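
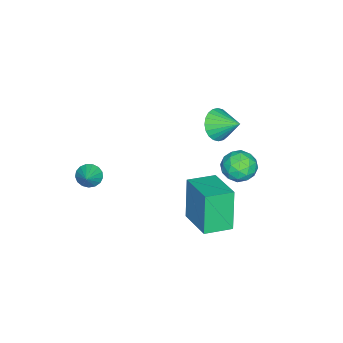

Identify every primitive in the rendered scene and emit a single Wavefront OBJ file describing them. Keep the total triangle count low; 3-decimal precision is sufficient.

v 1.439 -3.122 0.602
v 1.769 -2.993 0.093
v 2.281 -2.838 1.218
v 1.635 -2.736 0.158
v 1.456 -2.568 0.324
v 1.274 -2.526 0.555
v 1.129 -2.621 0.796
v 1.056 -2.83 0.993
v 1.07 -3.106 1.1
v 1.169 -3.386 1.094
v 1.33 -3.605 0.974
v 1.516 -3.713 0.77
v 1.684 -3.686 0.527
v 1.797 -3.529 0.302
v 1.827 -3.279 0.145
v -1.897 3.083 1.715
v -1.409 3.714 1.36
v -0.871 2.146 1.46
v -0.383 2.777 1.105
v -0.54 2.778 1.963
v -1.174 3.357 2.121
v -1.106 2.503 0.699
v -1.74 3.082 0.857
v -0.92 3.355 0.732
v -0.571 3.525 1.513
v -1.709 2.335 1.307
v -1.36 2.505 2.088
v -1.743 3.48 1.56
v -0.537 2.38 1.26
v -0.629 2.38 1.765
v -0.343 2.751 1.556
v -1.605 3.271 2.007
v -1.319 3.641 1.799
v -0.808 3.092 2.153
v -0.961 2.219 1.021
v -0.675 2.589 0.813
v -1.937 3.109 1.264
v -1.651 3.48 1.055
v -1.472 2.768 0.667
v -1.169 3.641 0.982
v -0.566 3.09 0.832
v -0.991 2.929 0.594
v -1.363 3.269 0.686
v -0.964 3.74 1.441
v -0.361 3.19 1.292
v -0.453 3.191 1.796
v -0.826 3.531 1.889
v -0.676 3.53 1.072
v -1.919 2.67 1.528
v -1.316 2.12 1.379
v -1.454 2.329 0.931
v -1.827 2.669 1.024
v -1.714 2.77 1.988
v -1.111 2.219 1.838
v -0.917 2.591 2.134
v -1.289 2.931 2.226
v -1.604 2.33 1.748
v -3.246 1.037 1.81
v -2.977 1.427 1.068
v -3.034 2.183 2.49
v -3.313 1.494 1.061
v -3.64 1.491 1.167
v -3.906 1.419 1.371
v -4.072 1.289 1.642
v -4.112 1.12 1.939
v -4.02 0.939 2.216
v -3.811 0.773 2.431
v -3.515 0.646 2.551
v -3.178 0.58 2.559
v -2.852 0.583 2.453
v -2.585 0.655 2.248
v -2.419 0.785 1.977
v -2.379 0.953 1.681
v -2.471 1.134 1.404
v -2.681 1.301 1.189
v 0.379 1.056 -1.642
v -0.211 0.843 0.404
v -0.617 2.007 -1.831
v -1.208 1.794 0.215
v 1.628 2.466 -1.135
v 1.037 2.253 0.911
v 0.631 3.417 -1.324
v 0.041 3.204 0.722
f 2 1 4
f 2 4 3
f 4 1 5
f 4 5 3
f 5 1 6
f 5 6 3
f 6 1 7
f 6 7 3
f 7 1 8
f 7 8 3
f 8 1 9
f 8 9 3
f 9 1 10
f 9 10 3
f 10 1 11
f 10 11 3
f 11 1 12
f 11 12 3
f 12 1 13
f 12 13 3
f 13 1 14
f 13 14 3
f 14 1 15
f 14 15 3
f 15 1 2
f 15 2 3
f 16 53 32
f 53 27 56
f 32 56 21
f 53 56 32
f 16 32 28
f 32 21 33
f 28 33 17
f 32 33 28
f 16 28 37
f 28 17 38
f 37 38 23
f 28 38 37
f 16 37 49
f 37 23 52
f 49 52 26
f 37 52 49
f 16 49 53
f 49 26 57
f 53 57 27
f 49 57 53
f 17 33 44
f 33 21 47
f 44 47 25
f 33 47 44
f 21 56 34
f 56 27 55
f 34 55 20
f 56 55 34
f 27 57 54
f 57 26 50
f 54 50 18
f 57 50 54
f 26 52 51
f 52 23 39
f 51 39 22
f 52 39 51
f 23 38 43
f 38 17 40
f 43 40 24
f 38 40 43
f 19 45 31
f 45 25 46
f 31 46 20
f 45 46 31
f 19 31 29
f 31 20 30
f 29 30 18
f 31 30 29
f 19 29 36
f 29 18 35
f 36 35 22
f 29 35 36
f 19 36 41
f 36 22 42
f 41 42 24
f 36 42 41
f 19 41 45
f 41 24 48
f 45 48 25
f 41 48 45
f 20 46 34
f 46 25 47
f 34 47 21
f 46 47 34
f 18 30 54
f 30 20 55
f 54 55 27
f 30 55 54
f 22 35 51
f 35 18 50
f 51 50 26
f 35 50 51
f 24 42 43
f 42 22 39
f 43 39 23
f 42 39 43
f 25 48 44
f 48 24 40
f 44 40 17
f 48 40 44
f 59 58 61
f 59 61 60
f 61 58 62
f 61 62 60
f 62 58 63
f 62 63 60
f 63 58 64
f 63 64 60
f 64 58 65
f 64 65 60
f 65 58 66
f 65 66 60
f 66 58 67
f 66 67 60
f 67 58 68
f 67 68 60
f 68 58 69
f 68 69 60
f 69 58 70
f 69 70 60
f 70 58 71
f 70 71 60
f 71 58 72
f 71 72 60
f 72 58 73
f 72 73 60
f 73 58 74
f 73 74 60
f 74 58 75
f 74 75 60
f 75 58 59
f 75 59 60
f 77 79 76
f 80 77 76
f 76 79 78
f 78 80 76
f 77 83 79
f 81 77 80
f 81 83 77
f 79 83 78
f 82 80 78
f 78 83 82
f 82 81 80
f 83 81 82



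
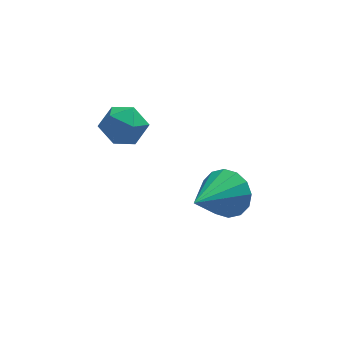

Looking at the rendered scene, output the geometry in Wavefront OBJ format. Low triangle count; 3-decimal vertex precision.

v 1.723 -1.198 -1.872
v 2.334 -1.347 -1.228
v 0.557 -2.422 -1.048
v 2.075 -0.994 -1.069
v 1.722 -0.695 -1.126
v 1.369 -0.531 -1.382
v 1.111 -0.546 -1.77
v 1.017 -0.736 -2.184
v 1.112 -1.05 -2.516
v 1.371 -1.403 -2.674
v 1.724 -1.702 -2.618
v 2.077 -1.865 -2.362
v 2.335 -1.851 -1.974
v 2.429 -1.661 -1.559
v -0.965 -0.932 1.058
v -0.62 -1.195 1.742
v -2.14 -0.965 1.638
v -1.795 -1.228 2.322
v -1.663 -0.471 2.067
v -0.937 -0.451 1.709
v -1.823 -1.709 1.671
v -1.097 -1.689 1.313
v -1.151 -1.675 2.121
v -1.052 -0.91 2.365
v -1.708 -1.25 1.015
v -1.609 -0.485 1.259
f 2 1 4
f 2 4 3
f 4 1 5
f 4 5 3
f 5 1 6
f 5 6 3
f 6 1 7
f 6 7 3
f 7 1 8
f 7 8 3
f 8 1 9
f 8 9 3
f 9 1 10
f 9 10 3
f 10 1 11
f 10 11 3
f 11 1 12
f 11 12 3
f 12 1 13
f 12 13 3
f 13 1 14
f 13 14 3
f 14 1 2
f 14 2 3
f 15 26 20
f 15 20 16
f 15 16 22
f 15 22 25
f 15 25 26
f 16 20 24
f 20 26 19
f 26 25 17
f 25 22 21
f 22 16 23
f 18 24 19
f 18 19 17
f 18 17 21
f 18 21 23
f 18 23 24
f 19 24 20
f 17 19 26
f 21 17 25
f 23 21 22
f 24 23 16



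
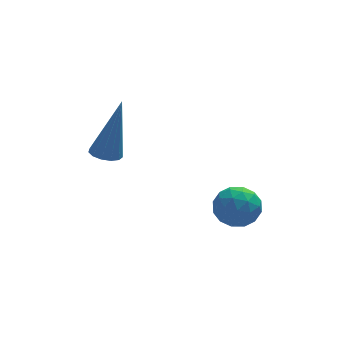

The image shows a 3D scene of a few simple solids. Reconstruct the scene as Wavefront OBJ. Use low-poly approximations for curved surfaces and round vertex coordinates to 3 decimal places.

v -2.927 -0.863 2.349
v -2.439 -1.036 2.235
v -2.353 -0.637 4.451
v -2.433 -0.739 2.201
v -2.584 -0.482 2.215
v -2.844 -0.345 2.271
v -3.13 -0.373 2.352
v -3.352 -0.557 2.432
v -3.438 -0.837 2.486
v -3.363 -1.126 2.497
v -3.149 -1.331 2.46
v -2.865 -1.388 2.389
v -2.6 -1.278 2.305
v 0.636 -1.423 -0.025
v 1.365 -1.707 -0.186
v 0.335 -2.533 0.566
v 1.064 -2.817 0.405
v 0.974 -2.223 0.933
v 1.16 -1.537 0.567
v 0.54 -2.703 -0.187
v 0.726 -2.017 -0.553
v 1.306 -2.498 -0.286
v 1.574 -2.201 0.406
v 0.126 -2.039 -0.026
v 0.394 -1.742 0.666
v 1.027 -1.468 -0.158
v 0.673 -2.772 0.538
v 0.62 -2.423 0.848
v 1.049 -2.59 0.753
v 0.906 -1.368 0.285
v 1.335 -1.535 0.19
v 1.105 -1.838 0.848
v 0.365 -2.705 0.19
v 0.794 -2.872 0.095
v 0.651 -1.65 -0.373
v 1.08 -1.817 -0.468
v 0.595 -2.402 -0.468
v 1.421 -2.099 -0.311
v 1.244 -2.752 0.036
v 0.936 -2.684 -0.312
v 1.045 -2.281 -0.527
v 1.579 -1.925 0.096
v 1.402 -2.577 0.443
v 1.348 -2.229 0.753
v 1.458 -1.825 0.538
v 1.544 -2.39 0.037
v 0.298 -1.663 -0.063
v 0.121 -2.315 0.284
v 0.242 -2.415 -0.158
v 0.352 -2.011 -0.373
v 0.456 -1.488 0.344
v 0.279 -2.141 0.691
v 0.655 -1.959 0.907
v 0.764 -1.556 0.692
v 0.156 -1.85 0.343
f 2 1 4
f 2 4 3
f 4 1 5
f 4 5 3
f 5 1 6
f 5 6 3
f 6 1 7
f 6 7 3
f 7 1 8
f 7 8 3
f 8 1 9
f 8 9 3
f 9 1 10
f 9 10 3
f 10 1 11
f 10 11 3
f 11 1 12
f 11 12 3
f 12 1 13
f 12 13 3
f 13 1 2
f 13 2 3
f 14 51 30
f 51 25 54
f 30 54 19
f 51 54 30
f 14 30 26
f 30 19 31
f 26 31 15
f 30 31 26
f 14 26 35
f 26 15 36
f 35 36 21
f 26 36 35
f 14 35 47
f 35 21 50
f 47 50 24
f 35 50 47
f 14 47 51
f 47 24 55
f 51 55 25
f 47 55 51
f 15 31 42
f 31 19 45
f 42 45 23
f 31 45 42
f 19 54 32
f 54 25 53
f 32 53 18
f 54 53 32
f 25 55 52
f 55 24 48
f 52 48 16
f 55 48 52
f 24 50 49
f 50 21 37
f 49 37 20
f 50 37 49
f 21 36 41
f 36 15 38
f 41 38 22
f 36 38 41
f 17 43 29
f 43 23 44
f 29 44 18
f 43 44 29
f 17 29 27
f 29 18 28
f 27 28 16
f 29 28 27
f 17 27 34
f 27 16 33
f 34 33 20
f 27 33 34
f 17 34 39
f 34 20 40
f 39 40 22
f 34 40 39
f 17 39 43
f 39 22 46
f 43 46 23
f 39 46 43
f 18 44 32
f 44 23 45
f 32 45 19
f 44 45 32
f 16 28 52
f 28 18 53
f 52 53 25
f 28 53 52
f 20 33 49
f 33 16 48
f 49 48 24
f 33 48 49
f 22 40 41
f 40 20 37
f 41 37 21
f 40 37 41
f 23 46 42
f 46 22 38
f 42 38 15
f 46 38 42



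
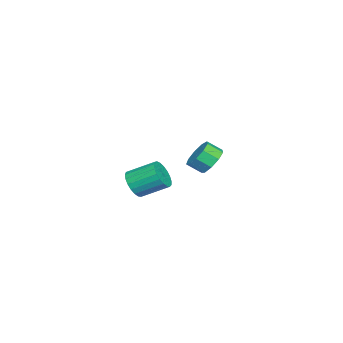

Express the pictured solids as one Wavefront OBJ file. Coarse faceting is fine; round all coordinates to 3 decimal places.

v -3.248 4.332 1.649
v -2.432 4.143 1.159
v -2.257 3.339 1.762
v -3.072 3.528 2.251
v -2.303 4.551 1.666
v -2.128 3.747 2.269
v -2.616 4.857 2.165
v -2.441 4.053 2.768
v -3.224 4.917 2.422
v -3.049 4.113 3.025
v -3.844 4.703 2.317
v -3.669 3.899 2.92
v -4.184 4.316 1.9
v -4.009 3.512 2.503
v -4.086 3.936 1.365
v -3.911 3.132 1.967
v -3.596 3.742 0.962
v -3.421 2.938 1.565
v -2.943 3.823 0.881
v -2.767 3.019 1.484
v 3.594 2.204 2.757
v 4.378 2.488 2.474
v 4.149 3.921 3.281
v 3.366 3.636 3.563
v 4.155 2.602 2.208
v 3.926 4.035 3.014
v 3.835 2.648 2.036
v 3.606 4.08 2.843
v 3.473 2.616 1.989
v 3.244 4.049 2.796
v 3.133 2.514 2.075
v 2.904 3.947 2.881
v 2.872 2.357 2.279
v 2.643 3.79 3.085
v 2.736 2.175 2.565
v 2.507 3.607 3.372
v 2.749 1.997 2.884
v 2.52 3.429 3.691
v 2.907 1.855 3.182
v 2.679 3.287 3.989
v 3.185 1.773 3.406
v 2.956 3.206 4.212
v 3.534 1.766 3.517
v 3.305 3.198 4.324
v 3.892 1.834 3.498
v 3.664 3.267 4.304
v 4.2 1.966 3.35
v 3.971 3.399 4.156
v 4.402 2.14 3.099
v 4.174 3.573 3.906
v 4.465 2.324 2.789
v 4.237 3.757 3.596
f 2 1 5
f 2 5 3
f 3 5 6
f 3 6 4
f 5 1 7
f 5 7 6
f 6 7 8
f 6 8 4
f 7 1 9
f 7 9 8
f 8 9 10
f 8 10 4
f 9 1 11
f 9 11 10
f 10 11 12
f 10 12 4
f 11 1 13
f 11 13 12
f 12 13 14
f 12 14 4
f 13 1 15
f 13 15 14
f 14 15 16
f 14 16 4
f 15 1 17
f 15 17 16
f 16 17 18
f 16 18 4
f 17 1 19
f 17 19 18
f 18 19 20
f 18 20 4
f 19 1 2
f 19 2 20
f 20 2 3
f 20 3 4
f 22 21 25
f 22 25 23
f 23 25 26
f 23 26 24
f 25 21 27
f 25 27 26
f 26 27 28
f 26 28 24
f 27 21 29
f 27 29 28
f 28 29 30
f 28 30 24
f 29 21 31
f 29 31 30
f 30 31 32
f 30 32 24
f 31 21 33
f 31 33 32
f 32 33 34
f 32 34 24
f 33 21 35
f 33 35 34
f 34 35 36
f 34 36 24
f 35 21 37
f 35 37 36
f 36 37 38
f 36 38 24
f 37 21 39
f 37 39 38
f 38 39 40
f 38 40 24
f 39 21 41
f 39 41 40
f 40 41 42
f 40 42 24
f 41 21 43
f 41 43 42
f 42 43 44
f 42 44 24
f 43 21 45
f 43 45 44
f 44 45 46
f 44 46 24
f 45 21 47
f 45 47 46
f 46 47 48
f 46 48 24
f 47 21 49
f 47 49 48
f 48 49 50
f 48 50 24
f 49 21 51
f 49 51 50
f 50 51 52
f 50 52 24
f 51 21 22
f 51 22 52
f 52 22 23
f 52 23 24



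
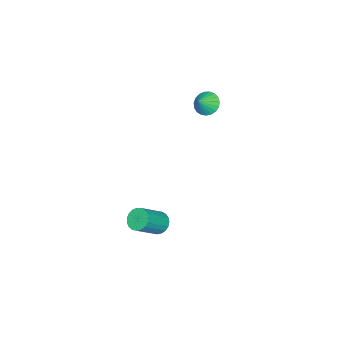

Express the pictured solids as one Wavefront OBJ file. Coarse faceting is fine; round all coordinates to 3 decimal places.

v 3.225 2.431 -4.174
v 3.716 2.954 -4.528
v 5.186 2.432 -3.26
v 4.695 1.909 -2.906
v 3.577 3.14 -4.289
v 5.047 2.618 -3.022
v 3.377 3.204 -4.031
v 4.847 2.681 -2.764
v 3.151 3.133 -3.798
v 4.62 2.611 -2.53
v 2.937 2.942 -3.629
v 4.407 2.419 -2.362
v 2.773 2.662 -3.555
v 4.243 2.139 -2.287
v 2.688 2.342 -3.588
v 4.158 1.82 -2.32
v 2.695 2.038 -3.722
v 4.165 1.515 -2.454
v 2.794 1.801 -3.934
v 4.264 1.279 -2.666
v 2.968 1.674 -4.188
v 4.437 1.151 -2.92
v 3.186 1.677 -4.439
v 4.655 1.155 -3.171
v 3.41 1.811 -4.644
v 4.88 1.289 -3.377
v 3.603 2.052 -4.768
v 5.073 1.53 -3.501
v 3.731 2.359 -4.79
v 5.2 1.836 -3.522
v 3.771 2.678 -4.704
v 5.24 2.155 -3.437
v -4.205 1.36 1.254
v -3.631 1.683 0.64
v -3.375 1.24 1.966
v -3.739 1.994 0.818
v -3.927 2.196 1.07
v -4.163 2.253 1.355
v -4.407 2.156 1.622
v -4.615 1.921 1.825
v -4.753 1.589 1.93
v -4.796 1.217 1.917
v -4.736 0.87 1.79
v -4.585 0.608 1.57
v -4.368 0.475 1.295
v -4.122 0.496 1.014
v -3.891 0.666 0.773
v -3.715 0.956 0.616
v -3.622 1.316 0.569
f 2 1 5
f 2 5 3
f 3 5 6
f 3 6 4
f 5 1 7
f 5 7 6
f 6 7 8
f 6 8 4
f 7 1 9
f 7 9 8
f 8 9 10
f 8 10 4
f 9 1 11
f 9 11 10
f 10 11 12
f 10 12 4
f 11 1 13
f 11 13 12
f 12 13 14
f 12 14 4
f 13 1 15
f 13 15 14
f 14 15 16
f 14 16 4
f 15 1 17
f 15 17 16
f 16 17 18
f 16 18 4
f 17 1 19
f 17 19 18
f 18 19 20
f 18 20 4
f 19 1 21
f 19 21 20
f 20 21 22
f 20 22 4
f 21 1 23
f 21 23 22
f 22 23 24
f 22 24 4
f 23 1 25
f 23 25 24
f 24 25 26
f 24 26 4
f 25 1 27
f 25 27 26
f 26 27 28
f 26 28 4
f 27 1 29
f 27 29 28
f 28 29 30
f 28 30 4
f 29 1 31
f 29 31 30
f 30 31 32
f 30 32 4
f 31 1 2
f 31 2 32
f 32 2 3
f 32 3 4
f 34 33 36
f 34 36 35
f 36 33 37
f 36 37 35
f 37 33 38
f 37 38 35
f 38 33 39
f 38 39 35
f 39 33 40
f 39 40 35
f 40 33 41
f 40 41 35
f 41 33 42
f 41 42 35
f 42 33 43
f 42 43 35
f 43 33 44
f 43 44 35
f 44 33 45
f 44 45 35
f 45 33 46
f 45 46 35
f 46 33 47
f 46 47 35
f 47 33 48
f 47 48 35
f 48 33 49
f 48 49 35
f 49 33 34
f 49 34 35



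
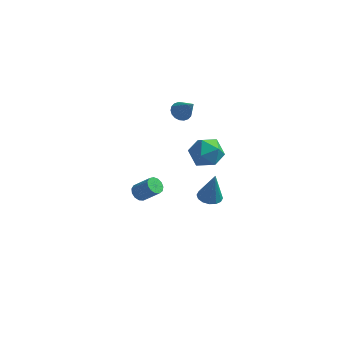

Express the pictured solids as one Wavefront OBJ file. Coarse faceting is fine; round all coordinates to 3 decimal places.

v -0.227 1.075 3.319
v 0.26 1.126 3.009
v 0.527 0.565 4.421
v 0.243 1.355 3.126
v 0.133 1.529 3.282
v -0.049 1.612 3.446
v -0.266 1.59 3.584
v -0.475 1.466 3.67
v -0.635 1.264 3.686
v -0.715 1.025 3.63
v -0.698 0.796 3.512
v -0.588 0.622 3.356
v -0.406 0.538 3.193
v -0.189 0.561 3.054
v 0.02 0.685 2.969
v 0.18 0.887 2.952
v -2.395 0.919 -3.489
v -2.101 0.627 -3.819
v -1.21 0.509 -2.922
v -1.505 0.801 -2.591
v -2.02 0.911 -3.863
v -1.129 0.793 -2.965
v -2.058 1.198 -3.787
v -1.167 1.08 -2.89
v -2.203 1.396 -3.617
v -1.312 1.278 -2.72
v -2.409 1.442 -3.406
v -1.518 1.324 -2.509
v -2.611 1.323 -3.222
v -1.72 1.205 -2.324
v -2.744 1.075 -3.122
v -1.854 0.957 -2.224
v -2.767 0.778 -3.139
v -1.876 0.66 -2.241
v -2.672 0.525 -3.266
v -1.781 0.407 -2.369
v -2.489 0.398 -3.465
v -1.598 0.28 -2.567
v -2.276 0.436 -3.671
v -1.385 0.318 -2.773
v 1.366 0.7 -2.754
v 1.995 0.49 -2.849
v 1.634 0.74 -1.066
v 2.013 0.837 -2.86
v 1.858 1.146 -2.843
v 1.57 1.336 -2.802
v 1.228 1.355 -2.748
v 0.923 1.199 -2.696
v 0.737 0.909 -2.659
v 0.719 0.563 -2.648
v 0.874 0.253 -2.665
v 1.162 0.063 -2.706
v 1.504 0.044 -2.76
v 1.809 0.2 -2.812
v 2.105 -1.07 3.376
v 2.611 -1.454 2.661
v 0.929 -2.026 3.059
v 1.435 -2.41 2.344
v 1.7 -2.559 3.251
v 2.427 -1.968 3.447
v 1.113 -1.512 2.273
v 1.84 -0.921 2.469
v 1.998 -1.728 1.979
v 2.361 -2.375 2.584
v 1.179 -1.105 3.136
v 1.542 -1.752 3.741
f 2 1 4
f 2 4 3
f 4 1 5
f 4 5 3
f 5 1 6
f 5 6 3
f 6 1 7
f 6 7 3
f 7 1 8
f 7 8 3
f 8 1 9
f 8 9 3
f 9 1 10
f 9 10 3
f 10 1 11
f 10 11 3
f 11 1 12
f 11 12 3
f 12 1 13
f 12 13 3
f 13 1 14
f 13 14 3
f 14 1 15
f 14 15 3
f 15 1 16
f 15 16 3
f 16 1 2
f 16 2 3
f 18 17 21
f 18 21 19
f 19 21 22
f 19 22 20
f 21 17 23
f 21 23 22
f 22 23 24
f 22 24 20
f 23 17 25
f 23 25 24
f 24 25 26
f 24 26 20
f 25 17 27
f 25 27 26
f 26 27 28
f 26 28 20
f 27 17 29
f 27 29 28
f 28 29 30
f 28 30 20
f 29 17 31
f 29 31 30
f 30 31 32
f 30 32 20
f 31 17 33
f 31 33 32
f 32 33 34
f 32 34 20
f 33 17 35
f 33 35 34
f 34 35 36
f 34 36 20
f 35 17 37
f 35 37 36
f 36 37 38
f 36 38 20
f 37 17 39
f 37 39 38
f 38 39 40
f 38 40 20
f 39 17 18
f 39 18 40
f 40 18 19
f 40 19 20
f 42 41 44
f 42 44 43
f 44 41 45
f 44 45 43
f 45 41 46
f 45 46 43
f 46 41 47
f 46 47 43
f 47 41 48
f 47 48 43
f 48 41 49
f 48 49 43
f 49 41 50
f 49 50 43
f 50 41 51
f 50 51 43
f 51 41 52
f 51 52 43
f 52 41 53
f 52 53 43
f 53 41 54
f 53 54 43
f 54 41 42
f 54 42 43
f 55 66 60
f 55 60 56
f 55 56 62
f 55 62 65
f 55 65 66
f 56 60 64
f 60 66 59
f 66 65 57
f 65 62 61
f 62 56 63
f 58 64 59
f 58 59 57
f 58 57 61
f 58 61 63
f 58 63 64
f 59 64 60
f 57 59 66
f 61 57 65
f 63 61 62
f 64 63 56



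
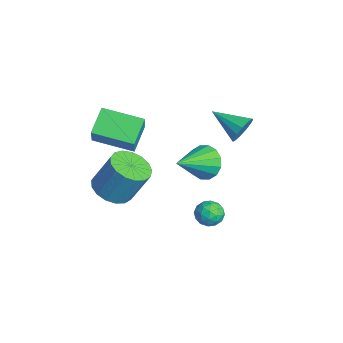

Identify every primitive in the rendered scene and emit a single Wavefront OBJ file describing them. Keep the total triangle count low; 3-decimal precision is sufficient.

v 1.026 0.509 -3.529
v 1.477 0.953 -3.786
v 1.683 0.347 -2.654
v 2.134 0.791 -2.911
v 1.53 1.013 -2.683
v 1.124 1.113 -3.223
v 2.036 0.187 -3.217
v 1.63 0.287 -3.757
v 2.102 0.754 -3.593
v 1.789 1.264 -3.263
v 1.371 0.036 -3.177
v 1.058 0.546 -2.847
v 1.194 0.745 -3.734
v 1.966 0.555 -2.706
v 1.611 0.685 -2.572
v 1.876 0.946 -2.723
v 0.986 0.839 -3.403
v 1.252 1.1 -3.555
v 1.282 1.135 -2.906
v 1.908 0.2 -2.885
v 2.174 0.461 -3.037
v 1.284 0.354 -3.717
v 1.549 0.615 -3.868
v 1.878 0.165 -3.534
v 1.827 0.889 -3.772
v 2.213 0.794 -3.258
v 2.155 0.439 -3.437
v 1.916 0.498 -3.755
v 1.643 1.189 -3.578
v 2.029 1.094 -3.064
v 1.673 1.224 -2.93
v 1.435 1.283 -3.247
v 2.01 1.072 -3.465
v 1.131 0.206 -3.376
v 1.517 0.111 -2.862
v 1.725 0.017 -3.193
v 1.487 0.076 -3.51
v 0.947 0.506 -3.182
v 1.333 0.411 -2.668
v 1.244 0.802 -2.685
v 1.005 0.861 -3.003
v 1.15 0.228 -2.975
v 0.462 -4.07 2.285
v -0.428 -3.383 3.014
v -0.335 -3.862 1.116
v -1.225 -3.174 1.844
v 1.385 -2.506 1.936
v 0.495 -1.818 2.664
v 0.588 -2.297 0.766
v -0.302 -1.61 1.495
v 2.931 0.004 1.454
v 3.615 0.483 1.609
v 3.709 -1.404 2.366
v 3.346 0.555 1.95
v 2.965 0.48 2.157
v 2.576 0.276 2.176
v 2.281 0 2.002
v 2.16 -0.275 1.68
v 2.246 -0.475 1.298
v 2.515 -0.547 0.958
v 2.896 -0.471 0.75
v 3.286 -0.268 0.731
v 3.58 0.008 0.905
v 3.701 0.283 1.227
v 0.715 2.337 1.192
v 1.159 2.155 1.728
v -0.395 1.323 1.768
v 0.941 2.47 1.862
v 0.652 2.743 1.783
v 0.382 2.886 1.516
v 0.218 2.856 1.146
v 0.212 2.66 0.791
v 0.366 2.362 0.563
v 0.63 2.056 0.534
v 0.922 1.839 0.715
v 1.148 1.78 1.046
v 1.236 1.898 1.424
v -1.058 -2.891 -2.931
v -0.192 -2.551 -3.27
v 0.145 -1.77 -1.627
v -0.722 -2.109 -1.289
v -0.497 -2.204 -3.373
v -0.161 -1.423 -1.73
v -0.931 -2.014 -3.374
v -0.595 -1.233 -1.731
v -1.395 -2.025 -3.274
v -1.058 -1.244 -1.631
v -1.781 -2.234 -3.096
v -1.444 -1.453 -1.453
v -2.001 -2.593 -2.88
v -1.665 -1.812 -1.237
v -2.006 -3.021 -2.676
v -1.669 -2.24 -1.033
v -1.793 -3.419 -2.53
v -1.457 -2.638 -0.887
v -1.412 -3.695 -2.476
v -1.076 -2.914 -0.833
v -0.95 -3.788 -2.527
v -0.614 -3.007 -0.884
v -0.513 -3.675 -2.67
v -0.177 -2.894 -1.027
v -0.201 -3.382 -2.874
v 0.136 -2.601 -1.231
v -0.085 -2.976 -3.09
v 0.252 -2.195 -1.447
f 1 38 17
f 38 12 41
f 17 41 6
f 38 41 17
f 1 17 13
f 17 6 18
f 13 18 2
f 17 18 13
f 1 13 22
f 13 2 23
f 22 23 8
f 13 23 22
f 1 22 34
f 22 8 37
f 34 37 11
f 22 37 34
f 1 34 38
f 34 11 42
f 38 42 12
f 34 42 38
f 2 18 29
f 18 6 32
f 29 32 10
f 18 32 29
f 6 41 19
f 41 12 40
f 19 40 5
f 41 40 19
f 12 42 39
f 42 11 35
f 39 35 3
f 42 35 39
f 11 37 36
f 37 8 24
f 36 24 7
f 37 24 36
f 8 23 28
f 23 2 25
f 28 25 9
f 23 25 28
f 4 30 16
f 30 10 31
f 16 31 5
f 30 31 16
f 4 16 14
f 16 5 15
f 14 15 3
f 16 15 14
f 4 14 21
f 14 3 20
f 21 20 7
f 14 20 21
f 4 21 26
f 21 7 27
f 26 27 9
f 21 27 26
f 4 26 30
f 26 9 33
f 30 33 10
f 26 33 30
f 5 31 19
f 31 10 32
f 19 32 6
f 31 32 19
f 3 15 39
f 15 5 40
f 39 40 12
f 15 40 39
f 7 20 36
f 20 3 35
f 36 35 11
f 20 35 36
f 9 27 28
f 27 7 24
f 28 24 8
f 27 24 28
f 10 33 29
f 33 9 25
f 29 25 2
f 33 25 29
f 44 46 43
f 47 44 43
f 43 46 45
f 45 47 43
f 44 50 46
f 48 44 47
f 48 50 44
f 46 50 45
f 49 47 45
f 45 50 49
f 49 48 47
f 50 48 49
f 52 51 54
f 52 54 53
f 54 51 55
f 54 55 53
f 55 51 56
f 55 56 53
f 56 51 57
f 56 57 53
f 57 51 58
f 57 58 53
f 58 51 59
f 58 59 53
f 59 51 60
f 59 60 53
f 60 51 61
f 60 61 53
f 61 51 62
f 61 62 53
f 62 51 63
f 62 63 53
f 63 51 64
f 63 64 53
f 64 51 52
f 64 52 53
f 66 65 68
f 66 68 67
f 68 65 69
f 68 69 67
f 69 65 70
f 69 70 67
f 70 65 71
f 70 71 67
f 71 65 72
f 71 72 67
f 72 65 73
f 72 73 67
f 73 65 74
f 73 74 67
f 74 65 75
f 74 75 67
f 75 65 76
f 75 76 67
f 76 65 77
f 76 77 67
f 77 65 66
f 77 66 67
f 79 78 82
f 79 82 80
f 80 82 83
f 80 83 81
f 82 78 84
f 82 84 83
f 83 84 85
f 83 85 81
f 84 78 86
f 84 86 85
f 85 86 87
f 85 87 81
f 86 78 88
f 86 88 87
f 87 88 89
f 87 89 81
f 88 78 90
f 88 90 89
f 89 90 91
f 89 91 81
f 90 78 92
f 90 92 91
f 91 92 93
f 91 93 81
f 92 78 94
f 92 94 93
f 93 94 95
f 93 95 81
f 94 78 96
f 94 96 95
f 95 96 97
f 95 97 81
f 96 78 98
f 96 98 97
f 97 98 99
f 97 99 81
f 98 78 100
f 98 100 99
f 99 100 101
f 99 101 81
f 100 78 102
f 100 102 101
f 101 102 103
f 101 103 81
f 102 78 104
f 102 104 103
f 103 104 105
f 103 105 81
f 104 78 79
f 104 79 105
f 105 79 80
f 105 80 81



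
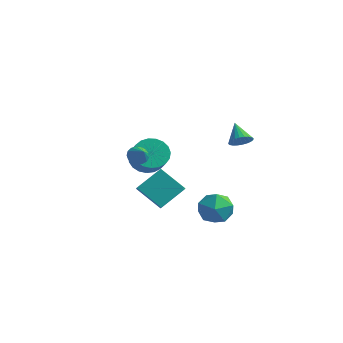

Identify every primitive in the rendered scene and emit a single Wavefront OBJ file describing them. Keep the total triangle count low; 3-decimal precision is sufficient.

v -1.686 -0.708 0.652
v -1.272 -0.576 0.314
v -1.014 -1.132 1.308
v -1.294 -0.367 0.472
v -1.405 -0.235 0.671
v -1.581 -0.212 0.865
v -1.78 -0.302 1.011
v -1.958 -0.486 1.075
v -2.074 -0.72 1.042
v -2.1 -0.951 0.919
v -2.032 -1.127 0.735
v -1.884 -1.207 0.533
v -1.691 -1.172 0.357
v -1.496 -1.031 0.249
v -1.345 -0.816 0.234
v 1.764 2.285 -3.612
v 2.078 1.842 -2.724
v 0.322 1.418 -3.536
v 0.636 0.975 -2.648
v 0.401 1.989 -2.669
v 1.292 2.524 -2.716
v 1.108 0.736 -3.544
v 1.999 1.271 -3.591
v 1.672 0.884 -2.682
v 1.235 1.658 -2.141
v 1.165 1.602 -4.119
v 0.728 2.376 -3.578
v 2.869 1.23 2.227
v 3.218 1.729 2.197
v 2.131 1.79 2.973
v 3.067 1.768 2.018
v 2.885 1.724 1.871
v 2.701 1.605 1.777
v 2.543 1.43 1.753
v 2.434 1.223 1.8
v 2.392 1.018 1.913
v 2.422 0.845 2.073
v 2.521 0.73 2.257
v 2.672 0.692 2.437
v 2.854 0.735 2.584
v 3.038 0.854 2.677
v 3.196 1.03 2.702
v 3.305 1.236 2.654
v 3.347 1.441 2.542
v 3.317 1.614 2.381
v -1.388 -1.254 -1.281
v -0.911 -1.831 -0.783
v -0.874 -0.05 -0.378
v -0.397 -0.627 0.12
v -0.103 -1.053 -2.28
v 0.374 -1.63 -1.782
v 0.411 0.151 -1.377
v 0.888 -0.426 -0.879
v -3.923 2.969 -1.935
v -3.277 3.664 -1.985
v -2.451 2.965 -1.035
v -3.097 2.271 -0.985
v -3.51 3.789 -1.691
v -2.684 3.09 -0.741
v -3.813 3.773 -1.44
v -2.987 3.074 -0.489
v -4.136 3.617 -1.273
v -3.31 2.918 -0.323
v -4.422 3.349 -1.222
v -3.596 2.65 -0.271
v -4.622 3.016 -1.293
v -3.796 2.317 -0.343
v -4.701 2.675 -1.476
v -3.875 1.976 -0.526
v -4.645 2.384 -1.738
v -3.819 1.685 -0.788
v -4.464 2.195 -2.034
v -3.638 1.496 -1.084
v -4.19 2.14 -2.313
v -3.364 1.441 -1.363
v -3.87 2.228 -2.527
v -3.044 1.529 -1.576
v -3.559 2.444 -2.638
v -2.733 1.745 -1.688
v -3.311 2.751 -2.628
v -2.485 2.053 -1.678
v -3.168 3.096 -2.498
v -2.342 2.397 -1.548
v -3.157 3.419 -2.271
v -2.33 2.72 -1.321
f 2 1 4
f 2 4 3
f 4 1 5
f 4 5 3
f 5 1 6
f 5 6 3
f 6 1 7
f 6 7 3
f 7 1 8
f 7 8 3
f 8 1 9
f 8 9 3
f 9 1 10
f 9 10 3
f 10 1 11
f 10 11 3
f 11 1 12
f 11 12 3
f 12 1 13
f 12 13 3
f 13 1 14
f 13 14 3
f 14 1 15
f 14 15 3
f 15 1 2
f 15 2 3
f 16 27 21
f 16 21 17
f 16 17 23
f 16 23 26
f 16 26 27
f 17 21 25
f 21 27 20
f 27 26 18
f 26 23 22
f 23 17 24
f 19 25 20
f 19 20 18
f 19 18 22
f 19 22 24
f 19 24 25
f 20 25 21
f 18 20 27
f 22 18 26
f 24 22 23
f 25 24 17
f 29 28 31
f 29 31 30
f 31 28 32
f 31 32 30
f 32 28 33
f 32 33 30
f 33 28 34
f 33 34 30
f 34 28 35
f 34 35 30
f 35 28 36
f 35 36 30
f 36 28 37
f 36 37 30
f 37 28 38
f 37 38 30
f 38 28 39
f 38 39 30
f 39 28 40
f 39 40 30
f 40 28 41
f 40 41 30
f 41 28 42
f 41 42 30
f 42 28 43
f 42 43 30
f 43 28 44
f 43 44 30
f 44 28 45
f 44 45 30
f 45 28 29
f 45 29 30
f 47 49 46
f 50 47 46
f 46 49 48
f 48 50 46
f 47 53 49
f 51 47 50
f 51 53 47
f 49 53 48
f 52 50 48
f 48 53 52
f 52 51 50
f 53 51 52
f 55 54 58
f 55 58 56
f 56 58 59
f 56 59 57
f 58 54 60
f 58 60 59
f 59 60 61
f 59 61 57
f 60 54 62
f 60 62 61
f 61 62 63
f 61 63 57
f 62 54 64
f 62 64 63
f 63 64 65
f 63 65 57
f 64 54 66
f 64 66 65
f 65 66 67
f 65 67 57
f 66 54 68
f 66 68 67
f 67 68 69
f 67 69 57
f 68 54 70
f 68 70 69
f 69 70 71
f 69 71 57
f 70 54 72
f 70 72 71
f 71 72 73
f 71 73 57
f 72 54 74
f 72 74 73
f 73 74 75
f 73 75 57
f 74 54 76
f 74 76 75
f 75 76 77
f 75 77 57
f 76 54 78
f 76 78 77
f 77 78 79
f 77 79 57
f 78 54 80
f 78 80 79
f 79 80 81
f 79 81 57
f 80 54 82
f 80 82 81
f 81 82 83
f 81 83 57
f 82 54 84
f 82 84 83
f 83 84 85
f 83 85 57
f 84 54 55
f 84 55 85
f 85 55 56
f 85 56 57



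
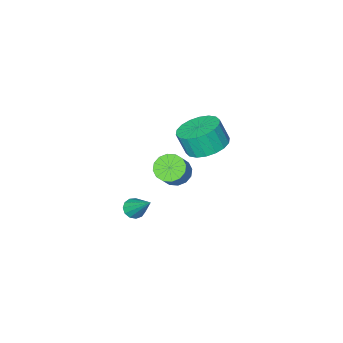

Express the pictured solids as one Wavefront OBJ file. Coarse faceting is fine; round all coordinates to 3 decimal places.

v 0.267 0.525 -0.929
v 0.863 0.113 -1.124
v 1.508 0.602 -0.185
v 0.913 1.015 0.009
v 0.901 0.444 -1.323
v 1.546 0.933 -0.384
v 0.769 0.797 -1.416
v 1.415 1.286 -0.477
v 0.503 1.077 -1.379
v 1.148 1.567 -0.44
v 0.174 1.21 -1.222
v 0.819 1.699 -0.283
v -0.131 1.159 -0.986
v 0.515 1.648 -0.047
v -0.328 0.938 -0.735
v 0.317 1.427 0.204
v -0.366 0.607 -0.536
v 0.279 1.096 0.403
v -0.235 0.254 -0.443
v 0.411 0.743 0.496
v 0.032 -0.027 -0.48
v 0.677 0.463 0.459
v 0.361 -0.159 -0.637
v 1.006 0.33 0.302
v 0.665 -0.108 -0.873
v 1.311 0.381 0.066
v -2.423 -0.941 -1.38
v -1.475 -1.31 -1.741
v -1.188 -1.708 -0.581
v -2.137 -1.339 -0.22
v -1.372 -0.858 -1.612
v -1.085 -1.257 -0.451
v -1.477 -0.423 -1.436
v -1.19 -0.822 -0.276
v -1.77 -0.091 -1.25
v -1.483 -0.49 -0.089
v -2.192 0.073 -1.089
v -1.905 -0.325 0.071
v -2.66 0.037 -0.986
v -2.373 -0.362 0.174
v -3.081 -0.194 -0.961
v -2.794 -0.592 0.199
v -3.372 -0.572 -1.019
v -3.085 -0.97 0.141
v -3.475 -1.023 -1.149
v -3.188 -1.422 0.012
v -3.37 -1.458 -1.324
v -3.083 -1.857 -0.164
v -3.077 -1.79 -1.511
v -2.79 -2.189 -0.35
v -2.655 -1.955 -1.671
v -2.368 -2.353 -0.511
v -2.187 -1.918 -1.774
v -1.9 -2.317 -0.614
v -1.766 -1.688 -1.799
v -1.479 -2.086 -0.639
v 3.41 2.121 -0.768
v 3.892 1.971 -0.605
v 3.35 3.339 0.528
v 3.934 2.188 -0.807
v 3.81 2.383 -0.996
v 3.559 2.494 -1.113
v 3.261 2.487 -1.12
v 3.01 2.364 -1.015
v 2.886 2.163 -0.832
v 2.928 1.949 -0.629
v 3.124 1.789 -0.469
v 3.41 1.734 -0.405
v 3.697 1.802 -0.455
f 2 1 5
f 2 5 3
f 3 5 6
f 3 6 4
f 5 1 7
f 5 7 6
f 6 7 8
f 6 8 4
f 7 1 9
f 7 9 8
f 8 9 10
f 8 10 4
f 9 1 11
f 9 11 10
f 10 11 12
f 10 12 4
f 11 1 13
f 11 13 12
f 12 13 14
f 12 14 4
f 13 1 15
f 13 15 14
f 14 15 16
f 14 16 4
f 15 1 17
f 15 17 16
f 16 17 18
f 16 18 4
f 17 1 19
f 17 19 18
f 18 19 20
f 18 20 4
f 19 1 21
f 19 21 20
f 20 21 22
f 20 22 4
f 21 1 23
f 21 23 22
f 22 23 24
f 22 24 4
f 23 1 25
f 23 25 24
f 24 25 26
f 24 26 4
f 25 1 2
f 25 2 26
f 26 2 3
f 26 3 4
f 28 27 31
f 28 31 29
f 29 31 32
f 29 32 30
f 31 27 33
f 31 33 32
f 32 33 34
f 32 34 30
f 33 27 35
f 33 35 34
f 34 35 36
f 34 36 30
f 35 27 37
f 35 37 36
f 36 37 38
f 36 38 30
f 37 27 39
f 37 39 38
f 38 39 40
f 38 40 30
f 39 27 41
f 39 41 40
f 40 41 42
f 40 42 30
f 41 27 43
f 41 43 42
f 42 43 44
f 42 44 30
f 43 27 45
f 43 45 44
f 44 45 46
f 44 46 30
f 45 27 47
f 45 47 46
f 46 47 48
f 46 48 30
f 47 27 49
f 47 49 48
f 48 49 50
f 48 50 30
f 49 27 51
f 49 51 50
f 50 51 52
f 50 52 30
f 51 27 53
f 51 53 52
f 52 53 54
f 52 54 30
f 53 27 55
f 53 55 54
f 54 55 56
f 54 56 30
f 55 27 28
f 55 28 56
f 56 28 29
f 56 29 30
f 58 57 60
f 58 60 59
f 60 57 61
f 60 61 59
f 61 57 62
f 61 62 59
f 62 57 63
f 62 63 59
f 63 57 64
f 63 64 59
f 64 57 65
f 64 65 59
f 65 57 66
f 65 66 59
f 66 57 67
f 66 67 59
f 67 57 68
f 67 68 59
f 68 57 69
f 68 69 59
f 69 57 58
f 69 58 59



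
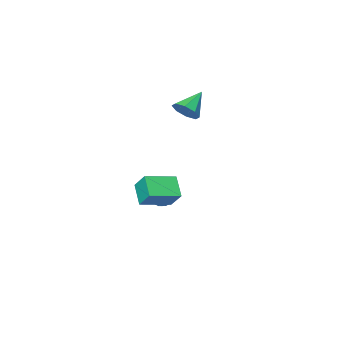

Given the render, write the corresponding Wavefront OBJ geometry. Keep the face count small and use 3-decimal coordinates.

v 3.304 3.528 -0.577
v 2.845 2.431 0.27
v 3.234 4.377 0.484
v 2.775 3.28 1.331
v 5.105 3.12 -0.131
v 4.646 2.023 0.716
v 5.035 3.969 0.93
v 4.576 2.872 1.777
v 0.856 0.257 -2.631
v 1.425 0.044 -3.047
v 0.815 -0.824 -2.133
v 1.384 -1.037 -2.549
v 1.485 -0.543 -2.013
v 1.51 0.125 -2.32
v 0.73 -0.905 -2.86
v 0.755 -0.237 -3.167
v 1.347 -0.674 -3.188
v 1.813 -0.45 -2.665
v 0.427 -0.33 -2.515
v 0.893 -0.106 -1.992
v 1.144 0.246 -2.882
v 1.096 -1.026 -2.298
v 1.156 -0.735 -1.982
v 1.49 -0.861 -2.227
v 1.194 0.293 -2.455
v 1.528 0.168 -2.7
v 1.564 -0.178 -2.092
v 0.712 -0.948 -2.48
v 1.046 -1.073 -2.725
v 0.75 0.081 -2.953
v 1.084 -0.045 -3.198
v 0.676 -0.602 -3.088
v 1.432 -0.302 -3.21
v 1.408 -0.937 -2.918
v 1.024 -0.859 -3.1
v 1.039 -0.467 -3.281
v 1.707 -0.17 -2.903
v 1.683 -0.806 -2.61
v 1.742 -0.516 -2.295
v 1.757 -0.123 -2.475
v 1.661 -0.592 -2.986
v 0.557 0.026 -2.57
v 0.533 -0.61 -2.277
v 0.483 -0.657 -2.705
v 0.498 -0.264 -2.885
v 0.832 0.157 -2.262
v 0.808 -0.478 -1.97
v 1.201 -0.313 -1.899
v 1.216 0.079 -2.08
v 0.579 -0.188 -2.194
v -2.879 -3.579 1.773
v -2.491 -3.12 2.509
v -4.361 -3.981 2.807
v -2.899 -2.685 2.093
v -3.295 -2.774 1.49
v -3.448 -3.335 1.053
v -3.268 -4.039 1.038
v -2.86 -4.474 1.454
v -2.463 -4.385 2.057
v -2.311 -3.824 2.494
f 2 4 1
f 5 2 1
f 1 4 3
f 3 5 1
f 2 8 4
f 6 2 5
f 6 8 2
f 4 8 3
f 7 5 3
f 3 8 7
f 7 6 5
f 8 6 7
f 9 46 25
f 46 20 49
f 25 49 14
f 46 49 25
f 9 25 21
f 25 14 26
f 21 26 10
f 25 26 21
f 9 21 30
f 21 10 31
f 30 31 16
f 21 31 30
f 9 30 42
f 30 16 45
f 42 45 19
f 30 45 42
f 9 42 46
f 42 19 50
f 46 50 20
f 42 50 46
f 10 26 37
f 26 14 40
f 37 40 18
f 26 40 37
f 14 49 27
f 49 20 48
f 27 48 13
f 49 48 27
f 20 50 47
f 50 19 43
f 47 43 11
f 50 43 47
f 19 45 44
f 45 16 32
f 44 32 15
f 45 32 44
f 16 31 36
f 31 10 33
f 36 33 17
f 31 33 36
f 12 38 24
f 38 18 39
f 24 39 13
f 38 39 24
f 12 24 22
f 24 13 23
f 22 23 11
f 24 23 22
f 12 22 29
f 22 11 28
f 29 28 15
f 22 28 29
f 12 29 34
f 29 15 35
f 34 35 17
f 29 35 34
f 12 34 38
f 34 17 41
f 38 41 18
f 34 41 38
f 13 39 27
f 39 18 40
f 27 40 14
f 39 40 27
f 11 23 47
f 23 13 48
f 47 48 20
f 23 48 47
f 15 28 44
f 28 11 43
f 44 43 19
f 28 43 44
f 17 35 36
f 35 15 32
f 36 32 16
f 35 32 36
f 18 41 37
f 41 17 33
f 37 33 10
f 41 33 37
f 52 51 54
f 52 54 53
f 54 51 55
f 54 55 53
f 55 51 56
f 55 56 53
f 56 51 57
f 56 57 53
f 57 51 58
f 57 58 53
f 58 51 59
f 58 59 53
f 59 51 60
f 59 60 53
f 60 51 52
f 60 52 53



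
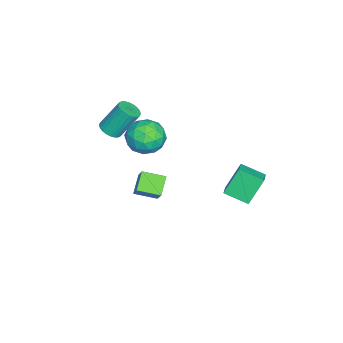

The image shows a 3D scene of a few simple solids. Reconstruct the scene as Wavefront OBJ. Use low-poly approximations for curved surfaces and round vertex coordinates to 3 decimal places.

v -0.614 -1.655 1.512
v -0.006 -1.319 2.352
v -0.809 -0.542 1.208
v -0.201 -0.206 2.048
v 0.281 -1.674 0.872
v 0.889 -1.338 1.712
v 0.086 -0.561 0.568
v 0.694 -0.225 1.408
v -2.394 -3.515 3.035
v -2.039 -3.911 3.354
v -2.351 -3.02 4.804
v -2.706 -2.625 4.485
v -1.876 -3.744 3.287
v -2.188 -2.854 4.737
v -1.792 -3.543 3.182
v -2.105 -2.653 4.632
v -1.8 -3.338 3.054
v -2.112 -2.448 4.504
v -1.898 -3.16 2.924
v -2.211 -2.27 4.374
v -2.072 -3.036 2.81
v -2.384 -2.145 4.26
v -2.294 -2.984 2.73
v -2.607 -2.094 4.181
v -2.532 -3.014 2.697
v -2.845 -2.124 4.147
v -2.749 -3.12 2.716
v -3.061 -2.229 4.166
v -2.912 -3.286 2.783
v -3.224 -2.396 4.233
v -2.995 -3.487 2.888
v -3.308 -2.597 4.338
v -2.988 -3.692 3.016
v -3.3 -2.802 4.466
v -2.889 -3.87 3.146
v -3.202 -2.98 4.596
v -2.716 -3.995 3.26
v -3.028 -3.104 4.71
v -2.493 -4.046 3.339
v -2.806 -3.156 4.79
v -2.255 -4.016 3.373
v -2.568 -3.126 4.823
v -2.126 -0.812 3.051
v -1.456 -0.669 3.848
v -1.864 -2.491 3.132
v -1.194 -2.348 3.929
v -2.221 -2.172 4.068
v -2.383 -1.135 4.018
v -0.937 -2.025 2.962
v -1.099 -0.988 2.912
v -0.721 -1.419 3.794
v -1.515 -1.51 4.477
v -1.805 -1.65 2.503
v -2.599 -1.741 3.186
v -1.814 -0.593 3.442
v -1.506 -2.567 3.538
v -2.11 -2.464 3.619
v -1.716 -2.38 4.088
v -2.359 -0.867 3.542
v -1.965 -0.783 4.011
v -2.415 -1.666 4.14
v -1.355 -2.377 2.969
v -0.961 -2.293 3.438
v -1.604 -0.78 2.892
v -1.21 -0.696 3.361
v -0.905 -1.494 2.84
v -0.988 -0.95 3.879
v -0.834 -1.937 3.927
v -0.683 -1.747 3.358
v -0.778 -1.137 3.329
v -1.455 -1.003 4.281
v -1.301 -1.99 4.328
v -1.905 -1.887 4.41
v -2 -1.277 4.38
v -1.023 -1.444 4.248
v -2.019 -1.17 2.652
v -1.865 -2.157 2.699
v -1.32 -1.883 2.6
v -1.415 -1.273 2.57
v -2.486 -1.223 3.053
v -2.332 -2.21 3.101
v -2.542 -2.023 3.651
v -2.637 -1.413 3.622
v -2.297 -1.716 2.732
v -4.114 2.508 0.26
v -3.211 2.612 0.628
v -4.048 3.755 -0.253
v -3.146 3.859 0.115
v -3.474 1.901 -1.135
v -2.572 2.005 -0.767
v -3.409 3.148 -1.648
v -2.506 3.252 -1.28
f 2 4 1
f 5 2 1
f 1 4 3
f 3 5 1
f 2 8 4
f 6 2 5
f 6 8 2
f 4 8 3
f 7 5 3
f 3 8 7
f 7 6 5
f 8 6 7
f 10 9 13
f 10 13 11
f 11 13 14
f 11 14 12
f 13 9 15
f 13 15 14
f 14 15 16
f 14 16 12
f 15 9 17
f 15 17 16
f 16 17 18
f 16 18 12
f 17 9 19
f 17 19 18
f 18 19 20
f 18 20 12
f 19 9 21
f 19 21 20
f 20 21 22
f 20 22 12
f 21 9 23
f 21 23 22
f 22 23 24
f 22 24 12
f 23 9 25
f 23 25 24
f 24 25 26
f 24 26 12
f 25 9 27
f 25 27 26
f 26 27 28
f 26 28 12
f 27 9 29
f 27 29 28
f 28 29 30
f 28 30 12
f 29 9 31
f 29 31 30
f 30 31 32
f 30 32 12
f 31 9 33
f 31 33 32
f 32 33 34
f 32 34 12
f 33 9 35
f 33 35 34
f 34 35 36
f 34 36 12
f 35 9 37
f 35 37 36
f 36 37 38
f 36 38 12
f 37 9 39
f 37 39 38
f 38 39 40
f 38 40 12
f 39 9 41
f 39 41 40
f 40 41 42
f 40 42 12
f 41 9 10
f 41 10 42
f 42 10 11
f 42 11 12
f 43 80 59
f 80 54 83
f 59 83 48
f 80 83 59
f 43 59 55
f 59 48 60
f 55 60 44
f 59 60 55
f 43 55 64
f 55 44 65
f 64 65 50
f 55 65 64
f 43 64 76
f 64 50 79
f 76 79 53
f 64 79 76
f 43 76 80
f 76 53 84
f 80 84 54
f 76 84 80
f 44 60 71
f 60 48 74
f 71 74 52
f 60 74 71
f 48 83 61
f 83 54 82
f 61 82 47
f 83 82 61
f 54 84 81
f 84 53 77
f 81 77 45
f 84 77 81
f 53 79 78
f 79 50 66
f 78 66 49
f 79 66 78
f 50 65 70
f 65 44 67
f 70 67 51
f 65 67 70
f 46 72 58
f 72 52 73
f 58 73 47
f 72 73 58
f 46 58 56
f 58 47 57
f 56 57 45
f 58 57 56
f 46 56 63
f 56 45 62
f 63 62 49
f 56 62 63
f 46 63 68
f 63 49 69
f 68 69 51
f 63 69 68
f 46 68 72
f 68 51 75
f 72 75 52
f 68 75 72
f 47 73 61
f 73 52 74
f 61 74 48
f 73 74 61
f 45 57 81
f 57 47 82
f 81 82 54
f 57 82 81
f 49 62 78
f 62 45 77
f 78 77 53
f 62 77 78
f 51 69 70
f 69 49 66
f 70 66 50
f 69 66 70
f 52 75 71
f 75 51 67
f 71 67 44
f 75 67 71
f 86 88 85
f 89 86 85
f 85 88 87
f 87 89 85
f 86 92 88
f 90 86 89
f 90 92 86
f 88 92 87
f 91 89 87
f 87 92 91
f 91 90 89
f 92 90 91



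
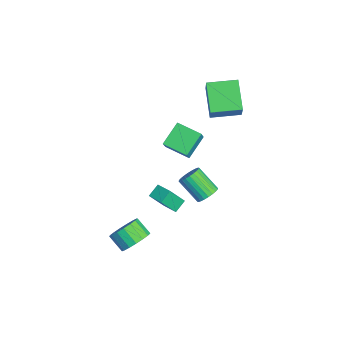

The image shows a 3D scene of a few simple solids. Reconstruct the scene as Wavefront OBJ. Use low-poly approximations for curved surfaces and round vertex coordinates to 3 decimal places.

v 2.805 -2.542 -2.991
v 3.395 -3.247 -2.952
v 2.685 -3.803 -2.269
v 2.095 -3.098 -2.309
v 3.516 -2.989 -2.616
v 2.806 -3.545 -1.934
v 3.474 -2.629 -2.366
v 2.765 -3.185 -1.684
v 3.279 -2.249 -2.259
v 2.57 -2.804 -1.577
v 2.975 -1.936 -2.32
v 2.266 -2.492 -1.638
v 2.632 -1.762 -2.535
v 1.923 -2.317 -1.853
v 2.329 -1.767 -2.854
v 1.62 -2.322 -2.172
v 2.135 -1.949 -3.205
v 1.425 -2.504 -2.523
v 2.094 -2.267 -3.506
v 1.385 -2.823 -2.824
v 2.216 -2.649 -3.69
v 1.506 -3.204 -3.008
v 2.473 -3.005 -3.713
v 1.763 -3.561 -3.031
v 2.806 -3.256 -3.571
v 2.096 -3.812 -2.889
v 3.138 -3.344 -3.296
v 2.429 -3.899 -2.614
v -1.436 2.094 -3.997
v -0.843 1.807 -3.731
v -1.771 0.92 -2.617
v -2.364 1.206 -2.883
v -0.869 2.033 -3.573
v -1.798 1.146 -2.459
v -0.982 2.269 -3.48
v -1.911 1.381 -2.366
v -1.164 2.477 -3.465
v -2.092 1.59 -2.351
v -1.387 2.627 -3.531
v -2.315 1.74 -2.417
v -1.618 2.696 -3.668
v -2.546 1.809 -2.555
v -1.82 2.673 -3.856
v -2.749 1.786 -2.742
v -1.965 2.562 -4.064
v -2.893 1.675 -2.951
v -2.029 2.38 -4.263
v -2.957 1.493 -3.149
v -2.002 2.154 -4.421
v -2.931 1.267 -3.307
v -1.889 1.919 -4.514
v -2.818 1.031 -3.4
v -1.708 1.71 -4.529
v -2.636 0.823 -3.415
v -1.485 1.56 -4.463
v -2.413 0.673 -3.349
v -1.254 1.491 -4.325
v -2.182 0.604 -3.212
v -1.051 1.514 -4.138
v -1.98 0.627 -3.024
v -0.907 1.625 -3.929
v -1.835 0.738 -2.816
v -2.834 2.43 1.585
v -4.391 2.483 2.741
v -2.691 4.151 1.699
v -4.248 4.203 2.854
v -1.712 2.237 3.106
v -3.269 2.289 4.261
v -1.569 3.957 3.219
v -3.126 4.01 4.375
v -2.817 -0.014 -0.586
v -3.692 0.935 0.308
v -1.928 1.14 -0.942
v -2.803 2.089 -0.048
v -2.037 -0.289 0.468
v -2.912 0.66 1.362
v -1.148 0.865 0.112
v -2.023 1.814 1.006
v -1.217 -1.206 -3.25
v -1.67 -0.636 -2.792
v -1.472 -0.351 -4.566
v -1.926 0.219 -4.108
v -0.374 -0.679 -3.072
v -0.828 -0.109 -2.614
v -0.63 0.176 -4.388
v -1.083 0.746 -3.93
f 2 1 5
f 2 5 3
f 3 5 6
f 3 6 4
f 5 1 7
f 5 7 6
f 6 7 8
f 6 8 4
f 7 1 9
f 7 9 8
f 8 9 10
f 8 10 4
f 9 1 11
f 9 11 10
f 10 11 12
f 10 12 4
f 11 1 13
f 11 13 12
f 12 13 14
f 12 14 4
f 13 1 15
f 13 15 14
f 14 15 16
f 14 16 4
f 15 1 17
f 15 17 16
f 16 17 18
f 16 18 4
f 17 1 19
f 17 19 18
f 18 19 20
f 18 20 4
f 19 1 21
f 19 21 20
f 20 21 22
f 20 22 4
f 21 1 23
f 21 23 22
f 22 23 24
f 22 24 4
f 23 1 25
f 23 25 24
f 24 25 26
f 24 26 4
f 25 1 27
f 25 27 26
f 26 27 28
f 26 28 4
f 27 1 2
f 27 2 28
f 28 2 3
f 28 3 4
f 30 29 33
f 30 33 31
f 31 33 34
f 31 34 32
f 33 29 35
f 33 35 34
f 34 35 36
f 34 36 32
f 35 29 37
f 35 37 36
f 36 37 38
f 36 38 32
f 37 29 39
f 37 39 38
f 38 39 40
f 38 40 32
f 39 29 41
f 39 41 40
f 40 41 42
f 40 42 32
f 41 29 43
f 41 43 42
f 42 43 44
f 42 44 32
f 43 29 45
f 43 45 44
f 44 45 46
f 44 46 32
f 45 29 47
f 45 47 46
f 46 47 48
f 46 48 32
f 47 29 49
f 47 49 48
f 48 49 50
f 48 50 32
f 49 29 51
f 49 51 50
f 50 51 52
f 50 52 32
f 51 29 53
f 51 53 52
f 52 53 54
f 52 54 32
f 53 29 55
f 53 55 54
f 54 55 56
f 54 56 32
f 55 29 57
f 55 57 56
f 56 57 58
f 56 58 32
f 57 29 59
f 57 59 58
f 58 59 60
f 58 60 32
f 59 29 61
f 59 61 60
f 60 61 62
f 60 62 32
f 61 29 30
f 61 30 62
f 62 30 31
f 62 31 32
f 64 66 63
f 67 64 63
f 63 66 65
f 65 67 63
f 64 70 66
f 68 64 67
f 68 70 64
f 66 70 65
f 69 67 65
f 65 70 69
f 69 68 67
f 70 68 69
f 72 74 71
f 75 72 71
f 71 74 73
f 73 75 71
f 72 78 74
f 76 72 75
f 76 78 72
f 74 78 73
f 77 75 73
f 73 78 77
f 77 76 75
f 78 76 77
f 80 82 79
f 83 80 79
f 79 82 81
f 81 83 79
f 80 86 82
f 84 80 83
f 84 86 80
f 82 86 81
f 85 83 81
f 81 86 85
f 85 84 83
f 86 84 85



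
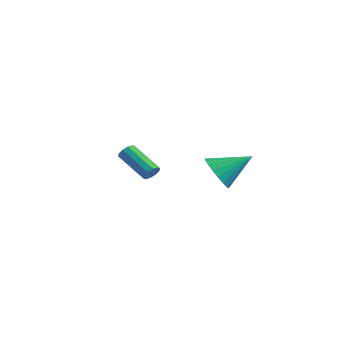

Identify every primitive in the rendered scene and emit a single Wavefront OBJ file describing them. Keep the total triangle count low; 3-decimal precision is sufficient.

v -2.851 -3.775 1.185
v -2.58 -3.936 1.599
v -4.278 -4.045 2.669
v -4.549 -3.885 2.255
v -2.595 -3.615 1.608
v -4.293 -3.724 2.678
v -2.708 -3.355 1.456
v -4.405 -3.465 2.526
v -2.875 -3.256 1.2
v -4.573 -3.366 2.27
v -3.034 -3.355 0.938
v -4.731 -3.465 2.009
v -3.122 -3.615 0.771
v -4.82 -3.724 1.841
v -3.107 -3.936 0.762
v -4.805 -4.045 1.832
v -2.995 -4.195 0.914
v -4.692 -4.305 1.984
v -2.827 -4.294 1.17
v -4.525 -4.404 2.24
v -2.669 -4.195 1.431
v -4.366 -4.305 2.502
v 2.182 -4.377 2.742
v 2.575 -3.99 1.849
v 3.178 -3.043 3.758
v 2.211 -3.755 1.897
v 1.841 -3.627 2.091
v 1.531 -3.629 2.398
v 1.333 -3.76 2.765
v 1.282 -3.998 3.127
v 1.386 -4.301 3.423
v 1.629 -4.618 3.602
v 1.966 -4.893 3.631
v 2.342 -5.078 3.507
v 2.689 -5.143 3.251
v 2.949 -5.075 2.907
v 3.076 -4.886 2.534
v 3.049 -4.61 2.198
v 2.872 -4.293 1.955
f 2 1 5
f 2 5 3
f 3 5 6
f 3 6 4
f 5 1 7
f 5 7 6
f 6 7 8
f 6 8 4
f 7 1 9
f 7 9 8
f 8 9 10
f 8 10 4
f 9 1 11
f 9 11 10
f 10 11 12
f 10 12 4
f 11 1 13
f 11 13 12
f 12 13 14
f 12 14 4
f 13 1 15
f 13 15 14
f 14 15 16
f 14 16 4
f 15 1 17
f 15 17 16
f 16 17 18
f 16 18 4
f 17 1 19
f 17 19 18
f 18 19 20
f 18 20 4
f 19 1 21
f 19 21 20
f 20 21 22
f 20 22 4
f 21 1 2
f 21 2 22
f 22 2 3
f 22 3 4
f 24 23 26
f 24 26 25
f 26 23 27
f 26 27 25
f 27 23 28
f 27 28 25
f 28 23 29
f 28 29 25
f 29 23 30
f 29 30 25
f 30 23 31
f 30 31 25
f 31 23 32
f 31 32 25
f 32 23 33
f 32 33 25
f 33 23 34
f 33 34 25
f 34 23 35
f 34 35 25
f 35 23 36
f 35 36 25
f 36 23 37
f 36 37 25
f 37 23 38
f 37 38 25
f 38 23 39
f 38 39 25
f 39 23 24
f 39 24 25



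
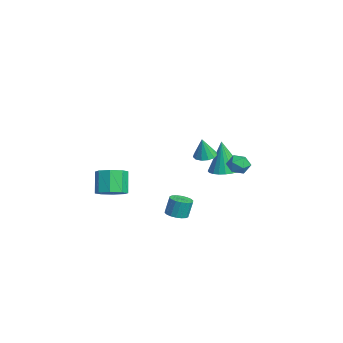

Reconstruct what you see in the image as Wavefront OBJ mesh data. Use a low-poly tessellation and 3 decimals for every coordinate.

v 0.884 -3.562 -0.663
v 1.567 -3.756 -0.232
v 0.858 -3.612 0.954
v 0.176 -3.418 0.523
v 1.516 -3.132 -0.339
v 0.807 -2.988 0.848
v 1.095 -2.759 -0.635
v 0.386 -2.616 0.552
v 0.551 -2.857 -0.948
v -0.158 -2.714 0.239
v 0.202 -3.368 -1.094
v -0.507 -3.224 0.092
v 0.253 -3.992 -0.988
v -0.456 -3.848 0.199
v 0.674 -4.364 -0.692
v -0.035 -4.221 0.495
v 1.218 -4.266 -0.379
v 0.509 -4.123 0.808
v -2.842 3.166 -1.339
v -1.936 3.335 -1.217
v -3.078 2.994 0.639
v -2.073 3.67 -1.204
v -2.327 3.929 -1.212
v -2.659 4.072 -1.239
v -3.02 4.077 -1.281
v -3.353 3.943 -1.333
v -3.609 3.691 -1.385
v -3.748 3.359 -1.43
v -3.749 2.997 -1.462
v -3.612 2.661 -1.475
v -3.358 2.402 -1.467
v -3.025 2.26 -1.44
v -2.665 2.255 -1.397
v -2.332 2.389 -1.346
v -2.076 2.641 -1.294
v -1.937 2.973 -1.248
v 0.602 1.272 1.424
v 1.217 1.301 1.348
v 0.758 1.068 2.616
v 1.111 1.626 1.418
v 0.843 1.839 1.489
v 0.499 1.872 1.54
v 0.188 1.715 1.554
v 0.008 1.416 1.526
v 0.017 1.072 1.466
v 0.211 0.792 1.393
v 0.53 0.664 1.329
v 0.872 0.729 1.295
v 1.128 0.966 1.303
v 1.88 3.021 1.693
v 2.427 3.195 1.362
v 2.013 2.005 1.378
v 2.56 2.179 1.047
v 2.556 2.189 1.71
v 2.473 2.817 1.904
v 1.967 2.383 0.836
v 1.884 3.011 1.03
v 2.48 2.801 0.833
v 2.845 2.682 1.373
v 1.595 2.518 1.367
v 1.96 2.399 1.907
v 3.665 -0.846 -1.074
v 4.119 -1.22 -0.955
v 4.068 -0.969 0.032
v 3.615 -0.594 -0.086
v 4.244 -0.99 -1.007
v 4.193 -0.739 -0.02
v 4.254 -0.731 -1.072
v 4.204 -0.48 -0.085
v 4.148 -0.495 -1.138
v 4.097 -0.244 -0.151
v 3.946 -0.329 -1.191
v 3.895 -0.077 -0.204
v 3.689 -0.264 -1.22
v 3.638 -0.013 -0.233
v 3.427 -0.315 -1.221
v 3.376 -0.064 -0.234
v 3.212 -0.471 -1.192
v 3.161 -0.22 -0.205
v 3.087 -0.701 -1.14
v 3.036 -0.45 -0.153
v 3.076 -0.96 -1.075
v 3.026 -0.709 -0.088
v 3.183 -1.196 -1.009
v 3.132 -0.945 -0.022
v 3.385 -1.363 -0.956
v 3.334 -1.111 0.031
v 3.642 -1.427 -0.927
v 3.591 -1.176 0.06
v 3.904 -1.376 -0.926
v 3.853 -1.125 0.061
f 2 1 5
f 2 5 3
f 3 5 6
f 3 6 4
f 5 1 7
f 5 7 6
f 6 7 8
f 6 8 4
f 7 1 9
f 7 9 8
f 8 9 10
f 8 10 4
f 9 1 11
f 9 11 10
f 10 11 12
f 10 12 4
f 11 1 13
f 11 13 12
f 12 13 14
f 12 14 4
f 13 1 15
f 13 15 14
f 14 15 16
f 14 16 4
f 15 1 17
f 15 17 16
f 16 17 18
f 16 18 4
f 17 1 2
f 17 2 18
f 18 2 3
f 18 3 4
f 20 19 22
f 20 22 21
f 22 19 23
f 22 23 21
f 23 19 24
f 23 24 21
f 24 19 25
f 24 25 21
f 25 19 26
f 25 26 21
f 26 19 27
f 26 27 21
f 27 19 28
f 27 28 21
f 28 19 29
f 28 29 21
f 29 19 30
f 29 30 21
f 30 19 31
f 30 31 21
f 31 19 32
f 31 32 21
f 32 19 33
f 32 33 21
f 33 19 34
f 33 34 21
f 34 19 35
f 34 35 21
f 35 19 36
f 35 36 21
f 36 19 20
f 36 20 21
f 38 37 40
f 38 40 39
f 40 37 41
f 40 41 39
f 41 37 42
f 41 42 39
f 42 37 43
f 42 43 39
f 43 37 44
f 43 44 39
f 44 37 45
f 44 45 39
f 45 37 46
f 45 46 39
f 46 37 47
f 46 47 39
f 47 37 48
f 47 48 39
f 48 37 49
f 48 49 39
f 49 37 38
f 49 38 39
f 50 61 55
f 50 55 51
f 50 51 57
f 50 57 60
f 50 60 61
f 51 55 59
f 55 61 54
f 61 60 52
f 60 57 56
f 57 51 58
f 53 59 54
f 53 54 52
f 53 52 56
f 53 56 58
f 53 58 59
f 54 59 55
f 52 54 61
f 56 52 60
f 58 56 57
f 59 58 51
f 63 62 66
f 63 66 64
f 64 66 67
f 64 67 65
f 66 62 68
f 66 68 67
f 67 68 69
f 67 69 65
f 68 62 70
f 68 70 69
f 69 70 71
f 69 71 65
f 70 62 72
f 70 72 71
f 71 72 73
f 71 73 65
f 72 62 74
f 72 74 73
f 73 74 75
f 73 75 65
f 74 62 76
f 74 76 75
f 75 76 77
f 75 77 65
f 76 62 78
f 76 78 77
f 77 78 79
f 77 79 65
f 78 62 80
f 78 80 79
f 79 80 81
f 79 81 65
f 80 62 82
f 80 82 81
f 81 82 83
f 81 83 65
f 82 62 84
f 82 84 83
f 83 84 85
f 83 85 65
f 84 62 86
f 84 86 85
f 85 86 87
f 85 87 65
f 86 62 88
f 86 88 87
f 87 88 89
f 87 89 65
f 88 62 90
f 88 90 89
f 89 90 91
f 89 91 65
f 90 62 63
f 90 63 91
f 91 63 64
f 91 64 65



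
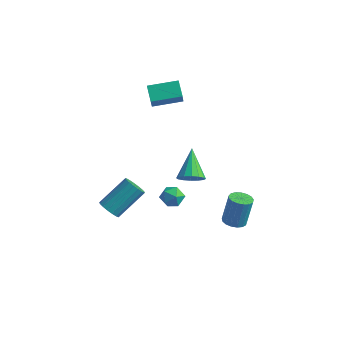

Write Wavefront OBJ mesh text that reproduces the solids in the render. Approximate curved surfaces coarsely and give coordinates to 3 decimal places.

v -0.19 -0.632 -3.519
v 0.273 -0.201 -3.03
v 0.347 -1.719 -3.07
v 0.81 -1.288 -2.581
v 0.022 -1.33 -2.452
v -0.31 -0.659 -2.73
v 0.93 -1.261 -3.37
v 0.598 -0.59 -3.648
v 0.964 -0.59 -2.938
v 0.403 -0.633 -2.37
v 0.217 -1.287 -3.73
v -0.344 -1.33 -3.162
v -0.154 1.606 -3.483
v 0.486 1.485 -2.921
v -1.066 3.014 -2.137
v 0.622 1.82 -3.18
v 0.55 2.098 -3.52
v 0.29 2.245 -3.85
v -0.09 2.22 -4.082
v -0.487 2.031 -4.152
v -0.794 1.728 -4.044
v -0.93 1.392 -3.785
v -0.858 1.114 -3.445
v -0.598 0.968 -3.115
v -0.218 0.992 -2.884
v 0.178 1.182 -2.813
v -1.739 -4.201 -2.908
v -1.05 -4.47 -2.925
v -0.391 -2.867 -1.569
v -1.081 -2.599 -1.552
v -1.058 -4.24 -3.193
v -0.399 -2.637 -1.838
v -1.222 -4.001 -3.397
v -0.563 -2.398 -2.042
v -1.504 -3.807 -3.488
v -0.845 -2.204 -2.133
v -1.841 -3.704 -3.446
v -1.182 -2.101 -2.091
v -2.154 -3.715 -3.281
v -1.495 -2.112 -1.926
v -2.372 -3.838 -3.03
v -1.713 -2.235 -1.675
v -2.445 -4.043 -2.752
v -1.786 -2.44 -1.396
v -2.357 -4.285 -2.508
v -1.698 -2.682 -1.153
v -2.127 -4.508 -2.357
v -1.468 -2.905 -1.002
v -1.808 -4.66 -2.331
v -1.15 -3.057 -0.976
v -1.474 -4.708 -2.438
v -0.815 -3.105 -1.083
v -1.2 -4.639 -2.652
v -0.542 -3.036 -1.297
v -3.883 2.944 0.424
v -4.618 3.588 1.102
v -2.521 4.211 0.699
v -3.257 4.855 1.377
v -3.483 2.285 1.483
v -4.219 2.929 2.161
v -2.122 3.552 1.758
v -2.857 4.196 2.436
v 3.464 0.706 -4.9
v 4.025 1.148 -5.054
v 4.176 1.596 -3.213
v 3.616 1.154 -3.06
v 3.745 1.356 -5.081
v 3.896 1.803 -3.241
v 3.4 1.414 -5.067
v 3.552 1.862 -3.227
v 3.071 1.31 -5.015
v 3.222 1.758 -3.174
v 2.831 1.068 -4.936
v 2.983 1.516 -3.096
v 2.737 0.743 -4.849
v 2.888 1.191 -3.009
v 2.809 0.41 -4.774
v 2.961 0.857 -2.934
v 3.031 0.144 -4.728
v 3.183 0.592 -2.888
v 3.353 0.007 -4.721
v 3.504 0.455 -2.881
v 3.7 0.031 -4.755
v 3.851 0.478 -2.915
v 3.993 0.209 -4.823
v 4.144 0.656 -2.982
v 4.165 0.501 -4.908
v 4.316 0.948 -3.067
v 4.176 0.84 -4.991
v 4.328 1.287 -3.151
f 1 12 6
f 1 6 2
f 1 2 8
f 1 8 11
f 1 11 12
f 2 6 10
f 6 12 5
f 12 11 3
f 11 8 7
f 8 2 9
f 4 10 5
f 4 5 3
f 4 3 7
f 4 7 9
f 4 9 10
f 5 10 6
f 3 5 12
f 7 3 11
f 9 7 8
f 10 9 2
f 14 13 16
f 14 16 15
f 16 13 17
f 16 17 15
f 17 13 18
f 17 18 15
f 18 13 19
f 18 19 15
f 19 13 20
f 19 20 15
f 20 13 21
f 20 21 15
f 21 13 22
f 21 22 15
f 22 13 23
f 22 23 15
f 23 13 24
f 23 24 15
f 24 13 25
f 24 25 15
f 25 13 26
f 25 26 15
f 26 13 14
f 26 14 15
f 28 27 31
f 28 31 29
f 29 31 32
f 29 32 30
f 31 27 33
f 31 33 32
f 32 33 34
f 32 34 30
f 33 27 35
f 33 35 34
f 34 35 36
f 34 36 30
f 35 27 37
f 35 37 36
f 36 37 38
f 36 38 30
f 37 27 39
f 37 39 38
f 38 39 40
f 38 40 30
f 39 27 41
f 39 41 40
f 40 41 42
f 40 42 30
f 41 27 43
f 41 43 42
f 42 43 44
f 42 44 30
f 43 27 45
f 43 45 44
f 44 45 46
f 44 46 30
f 45 27 47
f 45 47 46
f 46 47 48
f 46 48 30
f 47 27 49
f 47 49 48
f 48 49 50
f 48 50 30
f 49 27 51
f 49 51 50
f 50 51 52
f 50 52 30
f 51 27 53
f 51 53 52
f 52 53 54
f 52 54 30
f 53 27 28
f 53 28 54
f 54 28 29
f 54 29 30
f 56 58 55
f 59 56 55
f 55 58 57
f 57 59 55
f 56 62 58
f 60 56 59
f 60 62 56
f 58 62 57
f 61 59 57
f 57 62 61
f 61 60 59
f 62 60 61
f 64 63 67
f 64 67 65
f 65 67 68
f 65 68 66
f 67 63 69
f 67 69 68
f 68 69 70
f 68 70 66
f 69 63 71
f 69 71 70
f 70 71 72
f 70 72 66
f 71 63 73
f 71 73 72
f 72 73 74
f 72 74 66
f 73 63 75
f 73 75 74
f 74 75 76
f 74 76 66
f 75 63 77
f 75 77 76
f 76 77 78
f 76 78 66
f 77 63 79
f 77 79 78
f 78 79 80
f 78 80 66
f 79 63 81
f 79 81 80
f 80 81 82
f 80 82 66
f 81 63 83
f 81 83 82
f 82 83 84
f 82 84 66
f 83 63 85
f 83 85 84
f 84 85 86
f 84 86 66
f 85 63 87
f 85 87 86
f 86 87 88
f 86 88 66
f 87 63 89
f 87 89 88
f 88 89 90
f 88 90 66
f 89 63 64
f 89 64 90
f 90 64 65
f 90 65 66



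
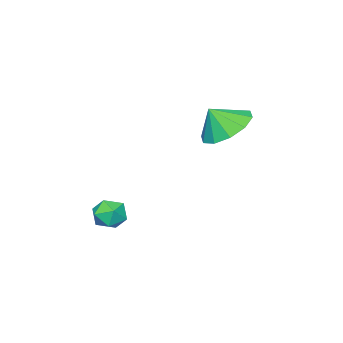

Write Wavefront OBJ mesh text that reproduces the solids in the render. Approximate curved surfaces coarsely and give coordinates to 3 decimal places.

v 3.732 -2.435 -1.812
v 4.362 -2.7 -1.979
v 3.398 -3.46 -1.441
v 4.028 -3.725 -1.608
v 3.968 -3.27 -1.074
v 4.174 -2.637 -1.303
v 3.586 -3.523 -2.117
v 3.792 -2.89 -2.346
v 4.272 -3.373 -2.167
v 4.508 -3.217 -1.522
v 3.252 -2.943 -1.898
v 3.488 -2.787 -1.253
v -0.24 -1.267 1.517
v 0.545 -0.512 1.489
v 0.22 -1.713 2.423
v 0.039 -0.272 1.863
v -0.574 -0.413 2.105
v -1.059 -0.88 2.122
v -1.232 -1.495 1.908
v -1.025 -2.023 1.544
v -0.519 -2.262 1.17
v 0.094 -2.122 0.928
v 0.579 -1.655 0.911
v 0.752 -1.04 1.125
f 1 12 6
f 1 6 2
f 1 2 8
f 1 8 11
f 1 11 12
f 2 6 10
f 6 12 5
f 12 11 3
f 11 8 7
f 8 2 9
f 4 10 5
f 4 5 3
f 4 3 7
f 4 7 9
f 4 9 10
f 5 10 6
f 3 5 12
f 7 3 11
f 9 7 8
f 10 9 2
f 14 13 16
f 14 16 15
f 16 13 17
f 16 17 15
f 17 13 18
f 17 18 15
f 18 13 19
f 18 19 15
f 19 13 20
f 19 20 15
f 20 13 21
f 20 21 15
f 21 13 22
f 21 22 15
f 22 13 23
f 22 23 15
f 23 13 24
f 23 24 15
f 24 13 14
f 24 14 15



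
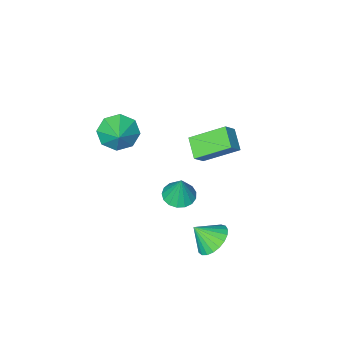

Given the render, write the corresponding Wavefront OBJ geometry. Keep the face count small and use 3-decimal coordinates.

v 2.832 -2.84 0.875
v 3.731 -2.975 0.31
v 3.408 -1.9 1.565
v 3.23 -2.421 -0.026
v 2.496 -2.112 0.166
v 1.959 -2.23 0.773
v 1.934 -2.705 1.439
v 2.435 -3.259 1.775
v 3.169 -3.567 1.584
v 3.706 -3.449 0.977
v -0.073 3.1 2.802
v -0.464 2.098 3.357
v 0.566 3.24 3.505
v 0.175 2.238 4.06
v 1.265 2.022 1.8
v 0.874 1.02 2.355
v 1.904 2.162 2.503
v 1.513 1.16 3.058
v 1.602 3.326 -3.277
v 2.177 2.907 -3.965
v 2.298 2.714 -2.323
v 2.378 3.257 -3.888
v 2.445 3.62 -3.704
v 2.366 3.931 -3.447
v 2.155 4.138 -3.16
v 1.849 4.205 -2.894
v 1.499 4.119 -2.694
v 1.168 3.896 -2.594
v 0.911 3.575 -2.613
v 0.774 3.211 -2.746
v 0.78 2.866 -2.971
v 0.928 2.601 -3.25
v 1.192 2.461 -3.532
v 1.528 2.471 -3.771
v 1.876 2.629 -3.924
v 0.925 -0.426 -3.379
v 1.731 -0.15 -3.497
v 1.035 -0.074 -1.801
v 1.501 0.186 -3.556
v 1.14 0.383 -3.575
v 0.729 0.394 -3.548
v 0.364 0.217 -3.483
v 0.126 -0.107 -3.394
v 0.072 -0.505 -3.301
v 0.213 -0.884 -3.226
v 0.517 -1.159 -3.186
v 0.914 -1.265 -3.19
v 1.314 -1.18 -3.237
v 1.625 -0.922 -3.317
v 1.775 -0.55 -3.411
f 2 1 4
f 2 4 3
f 4 1 5
f 4 5 3
f 5 1 6
f 5 6 3
f 6 1 7
f 6 7 3
f 7 1 8
f 7 8 3
f 8 1 9
f 8 9 3
f 9 1 10
f 9 10 3
f 10 1 2
f 10 2 3
f 12 14 11
f 15 12 11
f 11 14 13
f 13 15 11
f 12 18 14
f 16 12 15
f 16 18 12
f 14 18 13
f 17 15 13
f 13 18 17
f 17 16 15
f 18 16 17
f 20 19 22
f 20 22 21
f 22 19 23
f 22 23 21
f 23 19 24
f 23 24 21
f 24 19 25
f 24 25 21
f 25 19 26
f 25 26 21
f 26 19 27
f 26 27 21
f 27 19 28
f 27 28 21
f 28 19 29
f 28 29 21
f 29 19 30
f 29 30 21
f 30 19 31
f 30 31 21
f 31 19 32
f 31 32 21
f 32 19 33
f 32 33 21
f 33 19 34
f 33 34 21
f 34 19 35
f 34 35 21
f 35 19 20
f 35 20 21
f 37 36 39
f 37 39 38
f 39 36 40
f 39 40 38
f 40 36 41
f 40 41 38
f 41 36 42
f 41 42 38
f 42 36 43
f 42 43 38
f 43 36 44
f 43 44 38
f 44 36 45
f 44 45 38
f 45 36 46
f 45 46 38
f 46 36 47
f 46 47 38
f 47 36 48
f 47 48 38
f 48 36 49
f 48 49 38
f 49 36 50
f 49 50 38
f 50 36 37
f 50 37 38



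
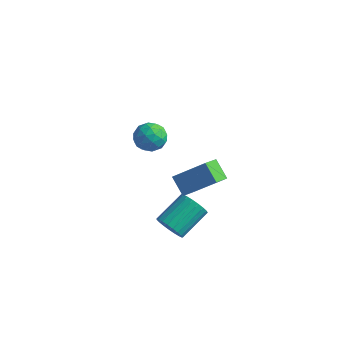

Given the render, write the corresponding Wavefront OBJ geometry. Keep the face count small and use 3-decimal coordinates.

v -1.639 3.886 -0.282
v -1.027 3.301 0.005
v -2.693 3.019 0.195
v -2.081 2.434 0.482
v -2.169 3.224 0.889
v -1.518 3.761 0.594
v -2.202 2.559 -0.394
v -1.551 3.096 -0.689
v -1.375 2.481 -0.064
v -1.355 2.892 0.729
v -2.365 3.428 -0.529
v -2.345 3.839 0.264
v -1.241 3.67 -0.181
v -2.479 2.65 0.381
v -2.531 3.115 0.62
v -2.171 2.771 0.789
v -1.529 3.94 0.166
v -1.169 3.596 0.335
v -1.84 3.551 0.854
v -2.551 2.724 -0.135
v -2.191 2.38 0.034
v -1.549 3.549 -0.589
v -1.189 3.205 -0.42
v -1.88 2.769 -0.654
v -1.086 2.844 -0.053
v -1.705 2.334 0.228
v -1.776 2.408 -0.287
v -1.394 2.723 -0.461
v -1.074 3.086 0.414
v -1.693 2.576 0.694
v -1.744 3.041 0.934
v -1.362 3.356 0.76
v -1.278 2.604 0.373
v -2.027 3.744 -0.494
v -2.646 3.234 -0.214
v -2.358 2.964 -0.56
v -1.976 3.279 -0.734
v -2.015 3.986 -0.028
v -2.634 3.476 0.253
v -2.326 3.597 0.661
v -1.944 3.912 0.487
v -2.442 3.716 -0.173
v 2.345 -0.688 -1.762
v 2.835 -1.05 -1.259
v 3.085 0.486 -0.395
v 2.595 0.848 -0.898
v 3.041 -0.951 -1.495
v 3.29 0.585 -0.631
v 3.126 -0.806 -1.777
v 3.376 0.73 -0.913
v 3.077 -0.641 -2.057
v 3.326 0.895 -1.193
v 2.901 -0.484 -2.285
v 3.15 1.052 -1.421
v 2.629 -0.362 -2.423
v 2.878 1.174 -1.559
v 2.308 -0.297 -2.447
v 2.557 1.24 -1.583
v 1.993 -0.299 -2.352
v 2.242 1.237 -1.488
v 1.739 -0.368 -2.155
v 1.989 1.168 -1.291
v 1.591 -0.493 -1.891
v 1.84 1.043 -1.027
v 1.572 -0.652 -1.603
v 1.822 0.884 -0.739
v 1.688 -0.817 -1.344
v 1.937 0.72 -0.48
v 1.917 -0.959 -1.156
v 2.166 0.577 -0.292
v 2.22 -1.055 -1.074
v 2.469 0.481 -0.21
v 2.545 -1.087 -1.11
v 2.794 0.449 -0.246
v 2.878 -1.17 2.601
v 4.255 -0.563 3.888
v 2.823 -0.309 2.253
v 4.2 0.298 3.54
v 3.68 -1.418 1.86
v 5.057 -0.811 3.147
v 3.625 -0.557 1.512
v 5.002 0.05 2.799
f 1 38 17
f 38 12 41
f 17 41 6
f 38 41 17
f 1 17 13
f 17 6 18
f 13 18 2
f 17 18 13
f 1 13 22
f 13 2 23
f 22 23 8
f 13 23 22
f 1 22 34
f 22 8 37
f 34 37 11
f 22 37 34
f 1 34 38
f 34 11 42
f 38 42 12
f 34 42 38
f 2 18 29
f 18 6 32
f 29 32 10
f 18 32 29
f 6 41 19
f 41 12 40
f 19 40 5
f 41 40 19
f 12 42 39
f 42 11 35
f 39 35 3
f 42 35 39
f 11 37 36
f 37 8 24
f 36 24 7
f 37 24 36
f 8 23 28
f 23 2 25
f 28 25 9
f 23 25 28
f 4 30 16
f 30 10 31
f 16 31 5
f 30 31 16
f 4 16 14
f 16 5 15
f 14 15 3
f 16 15 14
f 4 14 21
f 14 3 20
f 21 20 7
f 14 20 21
f 4 21 26
f 21 7 27
f 26 27 9
f 21 27 26
f 4 26 30
f 26 9 33
f 30 33 10
f 26 33 30
f 5 31 19
f 31 10 32
f 19 32 6
f 31 32 19
f 3 15 39
f 15 5 40
f 39 40 12
f 15 40 39
f 7 20 36
f 20 3 35
f 36 35 11
f 20 35 36
f 9 27 28
f 27 7 24
f 28 24 8
f 27 24 28
f 10 33 29
f 33 9 25
f 29 25 2
f 33 25 29
f 44 43 47
f 44 47 45
f 45 47 48
f 45 48 46
f 47 43 49
f 47 49 48
f 48 49 50
f 48 50 46
f 49 43 51
f 49 51 50
f 50 51 52
f 50 52 46
f 51 43 53
f 51 53 52
f 52 53 54
f 52 54 46
f 53 43 55
f 53 55 54
f 54 55 56
f 54 56 46
f 55 43 57
f 55 57 56
f 56 57 58
f 56 58 46
f 57 43 59
f 57 59 58
f 58 59 60
f 58 60 46
f 59 43 61
f 59 61 60
f 60 61 62
f 60 62 46
f 61 43 63
f 61 63 62
f 62 63 64
f 62 64 46
f 63 43 65
f 63 65 64
f 64 65 66
f 64 66 46
f 65 43 67
f 65 67 66
f 66 67 68
f 66 68 46
f 67 43 69
f 67 69 68
f 68 69 70
f 68 70 46
f 69 43 71
f 69 71 70
f 70 71 72
f 70 72 46
f 71 43 73
f 71 73 72
f 72 73 74
f 72 74 46
f 73 43 44
f 73 44 74
f 74 44 45
f 74 45 46
f 76 78 75
f 79 76 75
f 75 78 77
f 77 79 75
f 76 82 78
f 80 76 79
f 80 82 76
f 78 82 77
f 81 79 77
f 77 82 81
f 81 80 79
f 82 80 81



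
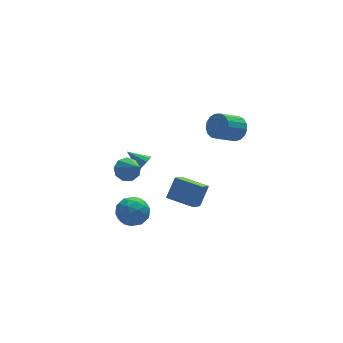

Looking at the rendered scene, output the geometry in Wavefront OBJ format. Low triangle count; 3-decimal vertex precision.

v 1.021 2.238 -4.13
v 0.321 1.46 -3.326
v -0.019 3.36 -3.949
v -0.718 2.581 -3.144
v 1.698 2.699 -3.096
v 0.999 1.92 -2.291
v 0.659 3.82 -2.914
v -0.041 3.042 -2.11
v -3.345 2.935 -3.647
v -2.965 3.229 -4.475
v -1.975 2.351 -3.225
v -1.595 2.645 -4.053
v -1.859 3.286 -3.393
v -2.706 3.647 -3.654
v -2.234 1.933 -4.046
v -3.081 2.294 -4.307
v -2.279 2.61 -4.721
v -2.047 3.446 -4.318
v -2.893 2.134 -3.382
v -2.661 2.97 -2.979
v -3.275 3.133 -4.098
v -1.665 2.447 -3.602
v -1.82 2.824 -3.214
v -1.596 2.996 -3.701
v -3.123 3.379 -3.616
v -2.9 3.552 -4.102
v -2.249 3.585 -3.466
v -2.04 2.028 -3.598
v -1.817 2.201 -4.084
v -3.344 2.584 -3.999
v -3.12 2.756 -4.486
v -2.691 1.995 -4.234
v -2.649 2.942 -4.729
v -1.843 2.599 -4.481
v -2.219 2.18 -4.477
v -2.717 2.392 -4.63
v -2.512 3.433 -4.492
v -1.707 3.09 -4.244
v -1.862 3.467 -3.857
v -2.36 3.679 -4.01
v -2.109 3.069 -4.637
v -3.233 2.49 -3.456
v -2.428 2.147 -3.208
v -2.58 1.901 -3.69
v -3.078 2.113 -3.843
v -3.097 2.981 -3.219
v -2.291 2.638 -2.971
v -2.223 3.188 -3.07
v -2.721 3.4 -3.223
v -2.831 2.511 -3.063
v -2.891 2.326 0.062
v -2.173 2.339 0.006
v -2.769 0.934 1.318
v -2.32 2.647 0.362
v -2.734 2.805 0.577
v -3.222 2.739 0.551
v -3.554 2.48 0.296
v -3.577 2.149 -0.068
v -3.278 1.901 -0.372
v -2.798 1.853 -0.473
v -2.362 2.026 -0.323
v -1.539 3.435 -0.777
v -1.268 3.851 -0.963
v -2.221 4.145 -0.183
v -1.514 3.788 -1.171
v -1.769 3.591 -1.228
v -1.936 3.334 -1.113
v -1.951 3.115 -0.869
v -1.809 3.019 -0.59
v -1.564 3.082 -0.382
v -1.309 3.279 -0.325
v -1.141 3.536 -0.441
v -1.126 3.754 -0.684
v 2.535 1.327 2.345
v 2.955 1.326 2.979
v 1.825 1.071 3.728
v 1.405 1.073 3.095
v 2.853 1.673 2.942
v 1.723 1.419 3.692
v 2.678 1.941 2.77
v 1.548 1.687 3.519
v 2.471 2.069 2.5
v 1.34 1.814 3.249
v 2.278 2.026 2.194
v 1.147 1.772 2.944
v 2.144 1.824 1.923
v 1.013 1.569 2.673
v 2.099 1.507 1.749
v 0.969 1.253 2.499
v 2.155 1.15 1.712
v 1.025 0.895 2.461
v 2.298 0.833 1.819
v 1.167 0.578 2.569
v 2.495 0.629 2.047
v 1.364 0.375 2.797
v 2.701 0.586 2.344
v 1.571 0.331 3.093
v 2.869 0.712 2.64
v 1.739 0.457 3.39
v 2.961 0.979 2.869
v 1.831 0.724 3.619
f 2 4 1
f 5 2 1
f 1 4 3
f 3 5 1
f 2 8 4
f 6 2 5
f 6 8 2
f 4 8 3
f 7 5 3
f 3 8 7
f 7 6 5
f 8 6 7
f 9 46 25
f 46 20 49
f 25 49 14
f 46 49 25
f 9 25 21
f 25 14 26
f 21 26 10
f 25 26 21
f 9 21 30
f 21 10 31
f 30 31 16
f 21 31 30
f 9 30 42
f 30 16 45
f 42 45 19
f 30 45 42
f 9 42 46
f 42 19 50
f 46 50 20
f 42 50 46
f 10 26 37
f 26 14 40
f 37 40 18
f 26 40 37
f 14 49 27
f 49 20 48
f 27 48 13
f 49 48 27
f 20 50 47
f 50 19 43
f 47 43 11
f 50 43 47
f 19 45 44
f 45 16 32
f 44 32 15
f 45 32 44
f 16 31 36
f 31 10 33
f 36 33 17
f 31 33 36
f 12 38 24
f 38 18 39
f 24 39 13
f 38 39 24
f 12 24 22
f 24 13 23
f 22 23 11
f 24 23 22
f 12 22 29
f 22 11 28
f 29 28 15
f 22 28 29
f 12 29 34
f 29 15 35
f 34 35 17
f 29 35 34
f 12 34 38
f 34 17 41
f 38 41 18
f 34 41 38
f 13 39 27
f 39 18 40
f 27 40 14
f 39 40 27
f 11 23 47
f 23 13 48
f 47 48 20
f 23 48 47
f 15 28 44
f 28 11 43
f 44 43 19
f 28 43 44
f 17 35 36
f 35 15 32
f 36 32 16
f 35 32 36
f 18 41 37
f 41 17 33
f 37 33 10
f 41 33 37
f 52 51 54
f 52 54 53
f 54 51 55
f 54 55 53
f 55 51 56
f 55 56 53
f 56 51 57
f 56 57 53
f 57 51 58
f 57 58 53
f 58 51 59
f 58 59 53
f 59 51 60
f 59 60 53
f 60 51 61
f 60 61 53
f 61 51 52
f 61 52 53
f 63 62 65
f 63 65 64
f 65 62 66
f 65 66 64
f 66 62 67
f 66 67 64
f 67 62 68
f 67 68 64
f 68 62 69
f 68 69 64
f 69 62 70
f 69 70 64
f 70 62 71
f 70 71 64
f 71 62 72
f 71 72 64
f 72 62 73
f 72 73 64
f 73 62 63
f 73 63 64
f 75 74 78
f 75 78 76
f 76 78 79
f 76 79 77
f 78 74 80
f 78 80 79
f 79 80 81
f 79 81 77
f 80 74 82
f 80 82 81
f 81 82 83
f 81 83 77
f 82 74 84
f 82 84 83
f 83 84 85
f 83 85 77
f 84 74 86
f 84 86 85
f 85 86 87
f 85 87 77
f 86 74 88
f 86 88 87
f 87 88 89
f 87 89 77
f 88 74 90
f 88 90 89
f 89 90 91
f 89 91 77
f 90 74 92
f 90 92 91
f 91 92 93
f 91 93 77
f 92 74 94
f 92 94 93
f 93 94 95
f 93 95 77
f 94 74 96
f 94 96 95
f 95 96 97
f 95 97 77
f 96 74 98
f 96 98 97
f 97 98 99
f 97 99 77
f 98 74 100
f 98 100 99
f 99 100 101
f 99 101 77
f 100 74 75
f 100 75 101
f 101 75 76
f 101 76 77

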